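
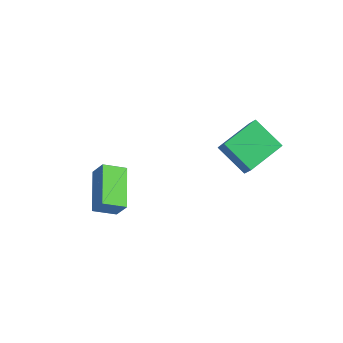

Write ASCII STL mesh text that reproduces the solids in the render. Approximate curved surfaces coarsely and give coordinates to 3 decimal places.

solid 
facet normal -0.537 0.236 -0.810
outer loop
vertex 2.157 3.043 -0.127
vertex 2.245 4.62 0.274
vertex 3.403 3.174 -0.915
endloop
endfacet
facet normal -0.054 -0.968 -0.247
outer loop
vertex 3.935 2.94 -0.114
vertex 2.157 3.043 -0.127
vertex 3.403 3.174 -0.915
endloop
endfacet
facet normal -0.537 0.236 -0.810
outer loop
vertex 3.403 3.174 -0.915
vertex 2.245 4.62 0.274
vertex 3.491 4.751 -0.514
endloop
endfacet
facet normal 0.841 0.089 -0.533
outer loop
vertex 3.491 4.751 -0.514
vertex 3.935 2.94 -0.114
vertex 3.403 3.174 -0.915
endloop
endfacet
facet normal -0.841 -0.089 0.533
outer loop
vertex 2.157 3.043 -0.127
vertex 2.777 4.386 1.075
vertex 2.245 4.62 0.274
endloop
endfacet
facet normal -0.054 -0.968 -0.247
outer loop
vertex 2.689 2.809 0.674
vertex 2.157 3.043 -0.127
vertex 3.935 2.94 -0.114
endloop
endfacet
facet normal -0.841 -0.089 0.533
outer loop
vertex 2.689 2.809 0.674
vertex 2.777 4.386 1.075
vertex 2.157 3.043 -0.127
endloop
endfacet
facet normal 0.054 0.968 0.247
outer loop
vertex 2.245 4.62 0.274
vertex 2.777 4.386 1.075
vertex 3.491 4.751 -0.514
endloop
endfacet
facet normal 0.841 0.089 -0.533
outer loop
vertex 4.023 4.517 0.287
vertex 3.935 2.94 -0.114
vertex 3.491 4.751 -0.514
endloop
endfacet
facet normal 0.054 0.968 0.247
outer loop
vertex 3.491 4.751 -0.514
vertex 2.777 4.386 1.075
vertex 4.023 4.517 0.287
endloop
endfacet
facet normal 0.537 -0.236 0.810
outer loop
vertex 4.023 4.517 0.287
vertex 2.689 2.809 0.674
vertex 3.935 2.94 -0.114
endloop
endfacet
facet normal 0.537 -0.236 0.810
outer loop
vertex 2.777 4.386 1.075
vertex 2.689 2.809 0.674
vertex 4.023 4.517 0.287
endloop
endfacet
facet normal -0.524 -0.750 0.405
outer loop
vertex -0.505 -0.377 -3.131
vertex -1.76 0.842 -2.498
vertex -0.994 -0.466 -3.929
endloop
endfacet
facet normal 0.674 -0.655 -0.340
outer loop
vertex -0.46 0.298 -4.342
vertex -0.505 -0.377 -3.131
vertex -0.994 -0.466 -3.929
endloop
endfacet
facet normal -0.523 -0.750 0.405
outer loop
vertex -0.994 -0.466 -3.929
vertex -1.76 0.842 -2.498
vertex -2.249 0.752 -3.296
endloop
endfacet
facet normal -0.520 -0.095 -0.849
outer loop
vertex -2.249 0.752 -3.296
vertex -0.46 0.298 -4.342
vertex -0.994 -0.466 -3.929
endloop
endfacet
facet normal 0.520 0.095 0.849
outer loop
vertex -0.505 -0.377 -3.131
vertex -1.226 1.606 -2.911
vertex -1.76 0.842 -2.498
endloop
endfacet
facet normal 0.675 -0.655 -0.340
outer loop
vertex 0.029 0.388 -3.544
vertex -0.505 -0.377 -3.131
vertex -0.46 0.298 -4.342
endloop
endfacet
facet normal 0.520 0.095 0.849
outer loop
vertex 0.029 0.388 -3.544
vertex -1.226 1.606 -2.911
vertex -0.505 -0.377 -3.131
endloop
endfacet
facet normal -0.675 0.655 0.340
outer loop
vertex -1.76 0.842 -2.498
vertex -1.226 1.606 -2.911
vertex -2.249 0.752 -3.296
endloop
endfacet
facet normal -0.520 -0.095 -0.849
outer loop
vertex -1.715 1.517 -3.709
vertex -0.46 0.298 -4.342
vertex -2.249 0.752 -3.296
endloop
endfacet
facet normal -0.675 0.655 0.340
outer loop
vertex -2.249 0.752 -3.296
vertex -1.226 1.606 -2.911
vertex -1.715 1.517 -3.709
endloop
endfacet
facet normal 0.524 0.749 -0.405
outer loop
vertex -1.715 1.517 -3.709
vertex 0.029 0.388 -3.544
vertex -0.46 0.298 -4.342
endloop
endfacet
facet normal 0.524 0.750 -0.405
outer loop
vertex -1.226 1.606 -2.911
vertex 0.029 0.388 -3.544
vertex -1.715 1.517 -3.709
endloop
endfacet

endsolid


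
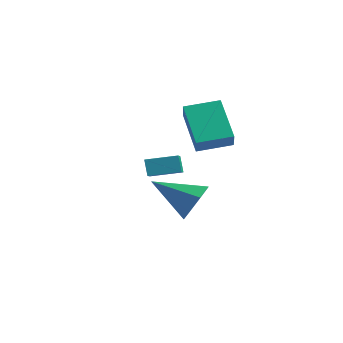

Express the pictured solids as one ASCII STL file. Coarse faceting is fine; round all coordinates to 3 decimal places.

solid 
facet normal -0.546 -0.820 -0.173
outer loop
vertex -1.575 -1.377 1.591
vertex -3.013 -0.735 3.083
vertex -2.103 -0.872 0.865
endloop
endfacet
facet normal 0.663 -0.296 -0.688
outer loop
vertex -1.247 0.415 1.137
vertex -1.575 -1.377 1.591
vertex -2.103 -0.872 0.865
endloop
endfacet
facet normal -0.545 -0.821 -0.173
outer loop
vertex -2.103 -0.872 0.865
vertex -3.013 -0.735 3.083
vertex -3.542 -0.231 2.357
endloop
endfacet
facet normal -0.513 0.490 -0.705
outer loop
vertex -3.542 -0.231 2.357
vertex -1.247 0.415 1.137
vertex -2.103 -0.872 0.865
endloop
endfacet
facet normal 0.513 -0.490 0.705
outer loop
vertex -1.575 -1.377 1.591
vertex -2.157 0.552 3.355
vertex -3.013 -0.735 3.083
endloop
endfacet
facet normal 0.663 -0.296 -0.688
outer loop
vertex -0.718 -0.089 1.863
vertex -1.575 -1.377 1.591
vertex -1.247 0.415 1.137
endloop
endfacet
facet normal 0.513 -0.490 0.705
outer loop
vertex -0.718 -0.089 1.863
vertex -2.157 0.552 3.355
vertex -1.575 -1.377 1.591
endloop
endfacet
facet normal -0.663 0.295 0.688
outer loop
vertex -3.013 -0.735 3.083
vertex -2.157 0.552 3.355
vertex -3.542 -0.231 2.357
endloop
endfacet
facet normal -0.513 0.490 -0.705
outer loop
vertex -2.685 1.057 2.629
vertex -1.247 0.415 1.137
vertex -3.542 -0.231 2.357
endloop
endfacet
facet normal -0.663 0.296 0.688
outer loop
vertex -3.542 -0.231 2.357
vertex -2.157 0.552 3.355
vertex -2.685 1.057 2.629
endloop
endfacet
facet normal 0.545 0.820 0.172
outer loop
vertex -2.685 1.057 2.629
vertex -0.718 -0.089 1.863
vertex -1.247 0.415 1.137
endloop
endfacet
facet normal 0.545 0.820 0.174
outer loop
vertex -2.157 0.552 3.355
vertex -0.718 -0.089 1.863
vertex -2.685 1.057 2.629
endloop
endfacet
facet normal 0.731 0.495 -0.470
outer loop
vertex -2.377 -0.356 -1.959
vertex -3.089 0.121 -2.564
vertex -2.704 0.431 -1.638
endloop
endfacet
facet normal 0.243 -0.278 0.929
outer loop
vertex -2.377 -0.356 -1.959
vertex -2.704 0.431 -1.638
vertex -4.691 -0.961 -1.536
endloop
endfacet
facet normal 0.732 0.494 -0.470
outer loop
vertex -2.704 0.431 -1.638
vertex -3.089 0.121 -2.564
vertex -3.321 0.986 -2.015
endloop
endfacet
facet normal -0.215 0.374 0.902
outer loop
vertex -2.704 0.431 -1.638
vertex -3.321 0.986 -2.015
vertex -4.691 -0.961 -1.536
endloop
endfacet
facet normal 0.732 0.494 -0.469
outer loop
vertex -3.321 0.986 -2.015
vertex -3.089 0.121 -2.564
vertex -3.763 0.889 -2.806
endloop
endfacet
facet normal -0.730 0.596 0.335
outer loop
vertex -3.321 0.986 -2.015
vertex -3.763 0.889 -2.806
vertex -4.691 -0.961 -1.536
endloop
endfacet
facet normal 0.732 0.494 -0.470
outer loop
vertex -3.763 0.889 -2.806
vertex -3.089 0.121 -2.564
vertex -3.698 0.214 -3.415
endloop
endfacet
facet normal -0.913 0.222 -0.343
outer loop
vertex -3.763 0.889 -2.806
vertex -3.698 0.214 -3.415
vertex -4.691 -0.961 -1.536
endloop
endfacet
facet normal 0.731 0.495 -0.469
outer loop
vertex -3.698 0.214 -3.415
vertex -3.089 0.121 -2.564
vertex -3.174 -0.53 -3.383
endloop
endfacet
facet normal -0.626 -0.468 -0.624
outer loop
vertex -3.698 0.214 -3.415
vertex -3.174 -0.53 -3.383
vertex -4.691 -0.961 -1.536
endloop
endfacet
facet normal 0.732 0.495 -0.469
outer loop
vertex -3.174 -0.53 -3.383
vertex -3.089 0.121 -2.564
vertex -2.586 -0.785 -2.735
endloop
endfacet
facet normal -0.088 -0.952 -0.294
outer loop
vertex -3.174 -0.53 -3.383
vertex -2.586 -0.785 -2.735
vertex -4.691 -0.961 -1.536
endloop
endfacet
facet normal 0.731 0.495 -0.470
outer loop
vertex -2.586 -0.785 -2.735
vertex -3.089 0.121 -2.564
vertex -2.377 -0.356 -1.959
endloop
endfacet
facet normal 0.300 -0.867 0.399
outer loop
vertex -2.586 -0.785 -2.735
vertex -2.377 -0.356 -1.959
vertex -4.691 -0.961 -1.536
endloop
endfacet
facet normal -0.683 -0.710 -0.172
outer loop
vertex -2.019 -3.736 1.162
vertex -2.638 -3.049 0.782
vertex -1.697 -3.863 0.407
endloop
endfacet
facet normal 0.619 -0.687 0.380
outer loop
vertex -0.782 -2.911 0.638
vertex -2.019 -3.736 1.162
vertex -1.697 -3.863 0.407
endloop
endfacet
facet normal -0.683 -0.710 -0.173
outer loop
vertex -1.697 -3.863 0.407
vertex -2.638 -3.049 0.782
vertex -2.316 -3.175 0.028
endloop
endfacet
facet normal 0.388 -0.152 -0.909
outer loop
vertex -2.316 -3.175 0.028
vertex -0.782 -2.911 0.638
vertex -1.697 -3.863 0.407
endloop
endfacet
facet normal -0.388 0.153 0.909
outer loop
vertex -2.019 -3.736 1.162
vertex -1.723 -2.097 1.013
vertex -2.638 -3.049 0.782
endloop
endfacet
facet normal 0.619 -0.688 0.379
outer loop
vertex -1.104 -2.785 1.392
vertex -2.019 -3.736 1.162
vertex -0.782 -2.911 0.638
endloop
endfacet
facet normal -0.387 0.153 0.909
outer loop
vertex -1.104 -2.785 1.392
vertex -1.723 -2.097 1.013
vertex -2.019 -3.736 1.162
endloop
endfacet
facet normal -0.619 0.687 -0.379
outer loop
vertex -2.638 -3.049 0.782
vertex -1.723 -2.097 1.013
vertex -2.316 -3.175 0.028
endloop
endfacet
facet normal 0.388 -0.153 -0.909
outer loop
vertex -1.401 -2.224 0.258
vertex -0.782 -2.911 0.638
vertex -2.316 -3.175 0.028
endloop
endfacet
facet normal -0.619 0.687 -0.380
outer loop
vertex -2.316 -3.175 0.028
vertex -1.723 -2.097 1.013
vertex -1.401 -2.224 0.258
endloop
endfacet
facet normal 0.682 0.710 0.173
outer loop
vertex -1.401 -2.224 0.258
vertex -1.104 -2.785 1.392
vertex -0.782 -2.911 0.638
endloop
endfacet
facet normal 0.683 0.710 0.172
outer loop
vertex -1.723 -2.097 1.013
vertex -1.104 -2.785 1.392
vertex -1.401 -2.224 0.258
endloop
endfacet

endsolid


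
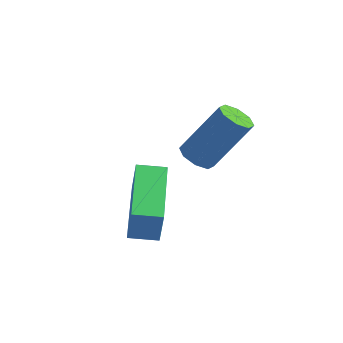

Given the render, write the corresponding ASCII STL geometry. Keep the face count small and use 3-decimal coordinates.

solid 
facet normal -0.781 -0.614 0.113
outer loop
vertex 0.055 -2.442 1.246
vertex -1.169 -0.8 1.712
vertex -0.192 -2.324 0.181
endloop
endfacet
facet normal 0.583 -0.782 -0.222
outer loop
vertex 0.449 -1.82 0.088
vertex 0.055 -2.442 1.246
vertex -0.192 -2.324 0.181
endloop
endfacet
facet normal -0.782 -0.614 0.112
outer loop
vertex -0.192 -2.324 0.181
vertex -1.169 -0.8 1.712
vertex -1.415 -0.681 0.646
endloop
endfacet
facet normal -0.225 0.107 -0.969
outer loop
vertex -1.415 -0.681 0.646
vertex 0.449 -1.82 0.088
vertex -0.192 -2.324 0.181
endloop
endfacet
facet normal 0.225 -0.107 0.968
outer loop
vertex 0.055 -2.442 1.246
vertex -0.528 -0.296 1.619
vertex -1.169 -0.8 1.712
endloop
endfacet
facet normal 0.583 -0.782 -0.222
outer loop
vertex 0.695 -1.939 1.154
vertex 0.055 -2.442 1.246
vertex 0.449 -1.82 0.088
endloop
endfacet
facet normal 0.224 -0.108 0.969
outer loop
vertex 0.695 -1.939 1.154
vertex -0.528 -0.296 1.619
vertex 0.055 -2.442 1.246
endloop
endfacet
facet normal -0.583 0.782 0.222
outer loop
vertex -1.169 -0.8 1.712
vertex -0.528 -0.296 1.619
vertex -1.415 -0.681 0.646
endloop
endfacet
facet normal -0.224 0.108 -0.969
outer loop
vertex -0.775 -0.178 0.554
vertex 0.449 -1.82 0.088
vertex -1.415 -0.681 0.646
endloop
endfacet
facet normal -0.583 0.782 0.222
outer loop
vertex -1.415 -0.681 0.646
vertex -0.528 -0.296 1.619
vertex -0.775 -0.178 0.554
endloop
endfacet
facet normal 0.781 0.614 -0.112
outer loop
vertex -0.775 -0.178 0.554
vertex 0.695 -1.939 1.154
vertex 0.449 -1.82 0.088
endloop
endfacet
facet normal 0.781 0.614 -0.113
outer loop
vertex -0.528 -0.296 1.619
vertex 0.695 -1.939 1.154
vertex -0.775 -0.178 0.554
endloop
endfacet
facet normal -0.407 -0.394 -0.824
outer loop
vertex 0.167 0.504 1.424
vertex -0.332 0.66 1.596
vertex 0.063 0.89 1.291
endloop
endfacet
facet normal 0.880 0.075 -0.470
outer loop
vertex 0.167 0.504 1.424
vertex 0.063 0.89 1.291
vertex 0.911 1.225 2.932
endloop
endfacet
facet normal 0.880 0.073 -0.470
outer loop
vertex 0.911 1.225 2.932
vertex 0.063 0.89 1.291
vertex 0.808 1.611 2.799
endloop
endfacet
facet normal 0.406 0.393 0.825
outer loop
vertex 0.911 1.225 2.932
vertex 0.808 1.611 2.799
vertex 0.412 1.38 3.104
endloop
endfacet
facet normal -0.406 -0.395 -0.824
outer loop
vertex 0.063 0.89 1.291
vertex -0.332 0.66 1.596
vertex -0.272 1.141 1.336
endloop
endfacet
facet normal 0.449 0.699 -0.556
outer loop
vertex 0.063 0.89 1.291
vertex -0.272 1.141 1.336
vertex 0.808 1.611 2.799
endloop
endfacet
facet normal 0.447 0.701 -0.555
outer loop
vertex 0.808 1.611 2.799
vertex -0.272 1.141 1.336
vertex 0.473 1.861 2.845
endloop
endfacet
facet normal 0.406 0.393 0.825
outer loop
vertex 0.808 1.611 2.799
vertex 0.473 1.861 2.845
vertex 0.412 1.38 3.104
endloop
endfacet
facet normal -0.408 -0.394 -0.824
outer loop
vertex -0.272 1.141 1.336
vertex -0.332 0.66 1.596
vertex -0.642 1.11 1.534
endloop
endfacet
facet normal -0.246 0.916 -0.316
outer loop
vertex -0.272 1.141 1.336
vertex -0.642 1.11 1.534
vertex 0.473 1.861 2.845
endloop
endfacet
facet normal -0.245 0.916 -0.317
outer loop
vertex 0.473 1.861 2.845
vertex -0.642 1.11 1.534
vertex 0.102 1.83 3.042
endloop
endfacet
facet normal 0.405 0.393 0.825
outer loop
vertex 0.473 1.861 2.845
vertex 0.102 1.83 3.042
vertex 0.412 1.38 3.104
endloop
endfacet
facet normal -0.406 -0.394 -0.825
outer loop
vertex -0.642 1.11 1.534
vertex -0.332 0.66 1.596
vertex -0.831 0.815 1.768
endloop
endfacet
facet normal -0.796 0.596 0.108
outer loop
vertex -0.642 1.11 1.534
vertex -0.831 0.815 1.768
vertex 0.102 1.83 3.042
endloop
endfacet
facet normal -0.795 0.597 0.107
outer loop
vertex 0.102 1.83 3.042
vertex -0.831 0.815 1.768
vertex -0.087 1.536 3.276
endloop
endfacet
facet normal 0.407 0.394 0.824
outer loop
vertex 0.102 1.83 3.042
vertex -0.087 1.536 3.276
vertex 0.412 1.38 3.104
endloop
endfacet
facet normal -0.406 -0.393 -0.825
outer loop
vertex -0.831 0.815 1.768
vertex -0.332 0.66 1.596
vertex -0.728 0.429 1.901
endloop
endfacet
facet normal -0.880 -0.073 0.469
outer loop
vertex -0.831 0.815 1.768
vertex -0.728 0.429 1.901
vertex -0.087 1.536 3.276
endloop
endfacet
facet normal -0.879 -0.075 0.470
outer loop
vertex -0.087 1.536 3.276
vertex -0.728 0.429 1.901
vertex 0.017 1.15 3.409
endloop
endfacet
facet normal 0.407 0.394 0.824
outer loop
vertex -0.087 1.536 3.276
vertex 0.017 1.15 3.409
vertex 0.412 1.38 3.104
endloop
endfacet
facet normal -0.406 -0.393 -0.825
outer loop
vertex -0.728 0.429 1.901
vertex -0.332 0.66 1.596
vertex -0.393 0.179 1.855
endloop
endfacet
facet normal -0.447 -0.701 0.556
outer loop
vertex -0.728 0.429 1.901
vertex -0.393 0.179 1.855
vertex 0.017 1.15 3.409
endloop
endfacet
facet normal -0.449 -0.699 0.556
outer loop
vertex 0.017 1.15 3.409
vertex -0.393 0.179 1.855
vertex 0.352 0.899 3.364
endloop
endfacet
facet normal 0.406 0.395 0.824
outer loop
vertex 0.017 1.15 3.409
vertex 0.352 0.899 3.364
vertex 0.412 1.38 3.104
endloop
endfacet
facet normal -0.405 -0.393 -0.825
outer loop
vertex -0.393 0.179 1.855
vertex -0.332 0.66 1.596
vertex -0.022 0.21 1.658
endloop
endfacet
facet normal 0.245 -0.916 0.317
outer loop
vertex -0.393 0.179 1.855
vertex -0.022 0.21 1.658
vertex 0.352 0.899 3.364
endloop
endfacet
facet normal 0.246 -0.916 0.316
outer loop
vertex 0.352 0.899 3.364
vertex -0.022 0.21 1.658
vertex 0.722 0.93 3.166
endloop
endfacet
facet normal 0.408 0.394 0.824
outer loop
vertex 0.352 0.899 3.364
vertex 0.722 0.93 3.166
vertex 0.412 1.38 3.104
endloop
endfacet
facet normal -0.407 -0.394 -0.824
outer loop
vertex -0.022 0.21 1.658
vertex -0.332 0.66 1.596
vertex 0.167 0.504 1.424
endloop
endfacet
facet normal 0.795 -0.597 -0.107
outer loop
vertex -0.022 0.21 1.658
vertex 0.167 0.504 1.424
vertex 0.722 0.93 3.166
endloop
endfacet
facet normal 0.796 -0.596 -0.108
outer loop
vertex 0.722 0.93 3.166
vertex 0.167 0.504 1.424
vertex 0.911 1.225 2.932
endloop
endfacet
facet normal 0.406 0.394 0.825
outer loop
vertex 0.722 0.93 3.166
vertex 0.911 1.225 2.932
vertex 0.412 1.38 3.104
endloop
endfacet

endsolid


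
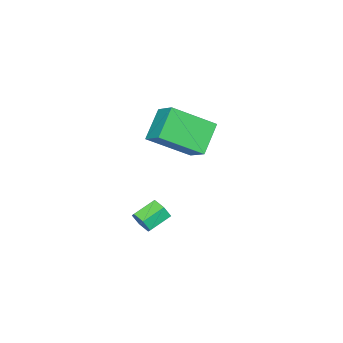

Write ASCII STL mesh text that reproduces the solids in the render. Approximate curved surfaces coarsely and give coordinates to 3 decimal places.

solid 
facet normal 0.857 -0.319 -0.405
outer loop
vertex 4.429 3.471 -1.094
vertex 4.114 3.14 -1.499
vertex 4.267 3.716 -1.629
endloop
endfacet
facet normal 0.442 0.859 0.260
outer loop
vertex 4.429 3.471 -1.094
vertex 4.267 3.716 -1.629
vertex 3.46 3.831 -0.637
endloop
endfacet
facet normal 0.442 0.858 0.260
outer loop
vertex 3.46 3.831 -0.637
vertex 4.267 3.716 -1.629
vertex 3.299 4.076 -1.171
endloop
endfacet
facet normal -0.857 0.319 0.405
outer loop
vertex 3.46 3.831 -0.637
vertex 3.299 4.076 -1.171
vertex 3.146 3.5 -1.041
endloop
endfacet
facet normal 0.857 -0.319 -0.404
outer loop
vertex 4.267 3.716 -1.629
vertex 4.114 3.14 -1.499
vertex 3.953 3.385 -2.034
endloop
endfacet
facet normal -0.008 0.777 -0.629
outer loop
vertex 4.267 3.716 -1.629
vertex 3.953 3.385 -2.034
vertex 3.299 4.076 -1.171
endloop
endfacet
facet normal -0.008 0.777 -0.629
outer loop
vertex 3.299 4.076 -1.171
vertex 3.953 3.385 -2.034
vertex 2.984 3.745 -1.576
endloop
endfacet
facet normal -0.857 0.319 0.405
outer loop
vertex 3.299 4.076 -1.171
vertex 2.984 3.745 -1.576
vertex 3.146 3.5 -1.041
endloop
endfacet
facet normal 0.857 -0.320 -0.404
outer loop
vertex 3.953 3.385 -2.034
vertex 4.114 3.14 -1.499
vertex 3.8 2.809 -1.903
endloop
endfacet
facet normal -0.451 -0.082 -0.889
outer loop
vertex 3.953 3.385 -2.034
vertex 3.8 2.809 -1.903
vertex 2.984 3.745 -1.576
endloop
endfacet
facet normal -0.450 -0.081 -0.889
outer loop
vertex 2.984 3.745 -1.576
vertex 3.8 2.809 -1.903
vertex 2.831 3.169 -1.446
endloop
endfacet
facet normal -0.857 0.319 0.405
outer loop
vertex 2.984 3.745 -1.576
vertex 2.831 3.169 -1.446
vertex 3.146 3.5 -1.041
endloop
endfacet
facet normal 0.857 -0.319 -0.405
outer loop
vertex 3.8 2.809 -1.903
vertex 4.114 3.14 -1.499
vertex 3.961 2.564 -1.369
endloop
endfacet
facet normal -0.442 -0.858 -0.261
outer loop
vertex 3.8 2.809 -1.903
vertex 3.961 2.564 -1.369
vertex 2.831 3.169 -1.446
endloop
endfacet
facet normal -0.442 -0.859 -0.259
outer loop
vertex 2.831 3.169 -1.446
vertex 3.961 2.564 -1.369
vertex 2.993 2.924 -0.911
endloop
endfacet
facet normal -0.857 0.319 0.405
outer loop
vertex 2.831 3.169 -1.446
vertex 2.993 2.924 -0.911
vertex 3.146 3.5 -1.041
endloop
endfacet
facet normal 0.857 -0.319 -0.405
outer loop
vertex 3.961 2.564 -1.369
vertex 4.114 3.14 -1.499
vertex 4.276 2.895 -0.964
endloop
endfacet
facet normal 0.008 -0.777 0.629
outer loop
vertex 3.961 2.564 -1.369
vertex 4.276 2.895 -0.964
vertex 2.993 2.924 -0.911
endloop
endfacet
facet normal 0.008 -0.777 0.629
outer loop
vertex 2.993 2.924 -0.911
vertex 4.276 2.895 -0.964
vertex 3.307 3.255 -0.506
endloop
endfacet
facet normal -0.857 0.319 0.404
outer loop
vertex 2.993 2.924 -0.911
vertex 3.307 3.255 -0.506
vertex 3.146 3.5 -1.041
endloop
endfacet
facet normal 0.857 -0.319 -0.405
outer loop
vertex 4.276 2.895 -0.964
vertex 4.114 3.14 -1.499
vertex 4.429 3.471 -1.094
endloop
endfacet
facet normal 0.450 0.081 0.889
outer loop
vertex 4.276 2.895 -0.964
vertex 4.429 3.471 -1.094
vertex 3.307 3.255 -0.506
endloop
endfacet
facet normal 0.450 0.083 0.889
outer loop
vertex 3.307 3.255 -0.506
vertex 4.429 3.471 -1.094
vertex 3.46 3.831 -0.637
endloop
endfacet
facet normal -0.857 0.320 0.404
outer loop
vertex 3.307 3.255 -0.506
vertex 3.46 3.831 -0.637
vertex 3.146 3.5 -1.041
endloop
endfacet
facet normal -0.743 -0.130 0.656
outer loop
vertex 2.547 3.586 4.838
vertex 1.289 4.957 3.684
vertex 2.112 2.61 4.152
endloop
endfacet
facet normal 0.575 -0.626 0.527
outer loop
vertex 3.331 2.823 3.076
vertex 2.547 3.586 4.838
vertex 2.112 2.61 4.152
endloop
endfacet
facet normal -0.743 -0.130 0.656
outer loop
vertex 2.112 2.61 4.152
vertex 1.289 4.957 3.684
vertex 0.854 3.981 2.998
endloop
endfacet
facet normal -0.342 -0.769 -0.540
outer loop
vertex 0.854 3.981 2.998
vertex 3.331 2.823 3.076
vertex 2.112 2.61 4.152
endloop
endfacet
facet normal 0.342 0.769 0.540
outer loop
vertex 2.547 3.586 4.838
vertex 2.508 5.17 2.608
vertex 1.289 4.957 3.684
endloop
endfacet
facet normal 0.575 -0.626 0.527
outer loop
vertex 3.766 3.799 3.762
vertex 2.547 3.586 4.838
vertex 3.331 2.823 3.076
endloop
endfacet
facet normal 0.342 0.769 0.540
outer loop
vertex 3.766 3.799 3.762
vertex 2.508 5.17 2.608
vertex 2.547 3.586 4.838
endloop
endfacet
facet normal -0.575 0.626 -0.527
outer loop
vertex 1.289 4.957 3.684
vertex 2.508 5.17 2.608
vertex 0.854 3.981 2.998
endloop
endfacet
facet normal -0.342 -0.769 -0.540
outer loop
vertex 2.073 4.194 1.922
vertex 3.331 2.823 3.076
vertex 0.854 3.981 2.998
endloop
endfacet
facet normal -0.575 0.626 -0.527
outer loop
vertex 0.854 3.981 2.998
vertex 2.508 5.17 2.608
vertex 2.073 4.194 1.922
endloop
endfacet
facet normal 0.743 0.130 -0.656
outer loop
vertex 2.073 4.194 1.922
vertex 3.766 3.799 3.762
vertex 3.331 2.823 3.076
endloop
endfacet
facet normal 0.743 0.130 -0.656
outer loop
vertex 2.508 5.17 2.608
vertex 3.766 3.799 3.762
vertex 2.073 4.194 1.922
endloop
endfacet

endsolid


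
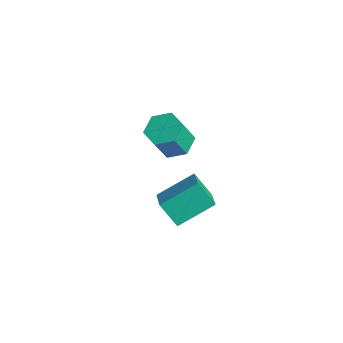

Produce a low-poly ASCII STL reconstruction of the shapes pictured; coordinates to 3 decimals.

solid 
facet normal -0.072 0.427 -0.901
outer loop
vertex -1.542 -0.687 -1.846
vertex -1.974 -1.33 -2.116
vertex -2.36 -0.688 -1.781
endloop
endfacet
facet normal 0.033 0.904 0.425
outer loop
vertex -1.542 -0.687 -1.846
vertex -2.36 -0.688 -1.781
vertex -1.434 -1.327 -0.494
endloop
endfacet
facet normal 0.032 0.904 0.426
outer loop
vertex -1.434 -1.327 -0.494
vertex -2.36 -0.688 -1.781
vertex -2.251 -1.329 -0.429
endloop
endfacet
facet normal 0.073 -0.427 0.901
outer loop
vertex -1.434 -1.327 -0.494
vertex -2.251 -1.329 -0.429
vertex -1.866 -1.97 -0.764
endloop
endfacet
facet normal -0.072 0.427 -0.901
outer loop
vertex -2.36 -0.688 -1.781
vertex -1.974 -1.33 -2.116
vertex -2.792 -1.331 -2.051
endloop
endfacet
facet normal -0.847 0.451 0.282
outer loop
vertex -2.36 -0.688 -1.781
vertex -2.792 -1.331 -2.051
vertex -2.251 -1.329 -0.429
endloop
endfacet
facet normal -0.847 0.451 0.282
outer loop
vertex -2.251 -1.329 -0.429
vertex -2.792 -1.331 -2.051
vertex -2.683 -1.971 -0.699
endloop
endfacet
facet normal 0.072 -0.428 0.901
outer loop
vertex -2.251 -1.329 -0.429
vertex -2.683 -1.971 -0.699
vertex -1.866 -1.97 -0.764
endloop
endfacet
facet normal -0.072 0.427 -0.901
outer loop
vertex -2.792 -1.331 -2.051
vertex -1.974 -1.33 -2.116
vertex -2.406 -1.973 -2.386
endloop
endfacet
facet normal -0.879 -0.454 -0.144
outer loop
vertex -2.792 -1.331 -2.051
vertex -2.406 -1.973 -2.386
vertex -2.683 -1.971 -0.699
endloop
endfacet
facet normal -0.880 -0.453 -0.144
outer loop
vertex -2.683 -1.971 -0.699
vertex -2.406 -1.973 -2.386
vertex -2.298 -2.613 -1.034
endloop
endfacet
facet normal 0.072 -0.427 0.901
outer loop
vertex -2.683 -1.971 -0.699
vertex -2.298 -2.613 -1.034
vertex -1.866 -1.97 -0.764
endloop
endfacet
facet normal -0.073 0.427 -0.901
outer loop
vertex -2.406 -1.973 -2.386
vertex -1.974 -1.33 -2.116
vertex -1.589 -1.971 -2.451
endloop
endfacet
facet normal -0.032 -0.904 -0.426
outer loop
vertex -2.406 -1.973 -2.386
vertex -1.589 -1.971 -2.451
vertex -2.298 -2.613 -1.034
endloop
endfacet
facet normal -0.033 -0.904 -0.426
outer loop
vertex -2.298 -2.613 -1.034
vertex -1.589 -1.971 -2.451
vertex -1.48 -2.612 -1.099
endloop
endfacet
facet normal 0.072 -0.427 0.901
outer loop
vertex -2.298 -2.613 -1.034
vertex -1.48 -2.612 -1.099
vertex -1.866 -1.97 -0.764
endloop
endfacet
facet normal -0.072 0.428 -0.901
outer loop
vertex -1.589 -1.971 -2.451
vertex -1.974 -1.33 -2.116
vertex -1.157 -1.329 -2.181
endloop
endfacet
facet normal 0.847 -0.451 -0.282
outer loop
vertex -1.589 -1.971 -2.451
vertex -1.157 -1.329 -2.181
vertex -1.48 -2.612 -1.099
endloop
endfacet
facet normal 0.847 -0.451 -0.282
outer loop
vertex -1.48 -2.612 -1.099
vertex -1.157 -1.329 -2.181
vertex -1.048 -1.969 -0.829
endloop
endfacet
facet normal 0.072 -0.427 0.901
outer loop
vertex -1.48 -2.612 -1.099
vertex -1.048 -1.969 -0.829
vertex -1.866 -1.97 -0.764
endloop
endfacet
facet normal -0.072 0.427 -0.901
outer loop
vertex -1.157 -1.329 -2.181
vertex -1.974 -1.33 -2.116
vertex -1.542 -0.687 -1.846
endloop
endfacet
facet normal 0.880 0.453 0.143
outer loop
vertex -1.157 -1.329 -2.181
vertex -1.542 -0.687 -1.846
vertex -1.048 -1.969 -0.829
endloop
endfacet
facet normal 0.880 0.453 0.144
outer loop
vertex -1.048 -1.969 -0.829
vertex -1.542 -0.687 -1.846
vertex -1.434 -1.327 -0.494
endloop
endfacet
facet normal 0.072 -0.427 0.901
outer loop
vertex -1.048 -1.969 -0.829
vertex -1.434 -1.327 -0.494
vertex -1.866 -1.97 -0.764
endloop
endfacet
facet normal -0.803 0.394 -0.447
outer loop
vertex 1.974 -3.077 0.507
vertex 2.645 -2.742 -0.404
vertex 1.68 -4.528 -0.243
endloop
endfacet
facet normal -0.569 -0.284 0.772
outer loop
vertex 2.555 -4.958 0.244
vertex 1.974 -3.077 0.507
vertex 1.68 -4.528 -0.243
endloop
endfacet
facet normal -0.804 0.394 -0.446
outer loop
vertex 1.68 -4.528 -0.243
vertex 2.645 -2.742 -0.404
vertex 2.35 -4.193 -1.154
endloop
endfacet
facet normal -0.178 -0.874 -0.452
outer loop
vertex 2.35 -4.193 -1.154
vertex 2.555 -4.958 0.244
vertex 1.68 -4.528 -0.243
endloop
endfacet
facet normal 0.178 0.874 0.452
outer loop
vertex 1.974 -3.077 0.507
vertex 3.52 -3.172 0.083
vertex 2.645 -2.742 -0.404
endloop
endfacet
facet normal -0.569 -0.284 0.772
outer loop
vertex 2.85 -3.507 0.994
vertex 1.974 -3.077 0.507
vertex 2.555 -4.958 0.244
endloop
endfacet
facet normal 0.178 0.874 0.452
outer loop
vertex 2.85 -3.507 0.994
vertex 3.52 -3.172 0.083
vertex 1.974 -3.077 0.507
endloop
endfacet
facet normal 0.569 0.283 -0.772
outer loop
vertex 2.645 -2.742 -0.404
vertex 3.52 -3.172 0.083
vertex 2.35 -4.193 -1.154
endloop
endfacet
facet normal -0.178 -0.874 -0.452
outer loop
vertex 3.226 -4.623 -0.667
vertex 2.555 -4.958 0.244
vertex 2.35 -4.193 -1.154
endloop
endfacet
facet normal 0.569 0.284 -0.772
outer loop
vertex 2.35 -4.193 -1.154
vertex 3.52 -3.172 0.083
vertex 3.226 -4.623 -0.667
endloop
endfacet
facet normal 0.803 -0.394 0.447
outer loop
vertex 3.226 -4.623 -0.667
vertex 2.85 -3.507 0.994
vertex 2.555 -4.958 0.244
endloop
endfacet
facet normal 0.804 -0.394 0.446
outer loop
vertex 3.52 -3.172 0.083
vertex 2.85 -3.507 0.994
vertex 3.226 -4.623 -0.667
endloop
endfacet

endsolid


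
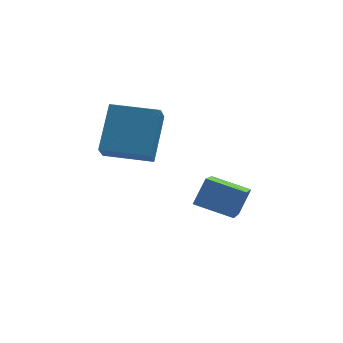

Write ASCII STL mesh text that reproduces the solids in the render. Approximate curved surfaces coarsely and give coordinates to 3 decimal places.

solid 
facet normal -0.913 0.404 0.050
outer loop
vertex -4.053 -1.109 0.917
vertex -3.478 0.04 2.15
vertex -3.803 -0.454 0.19
endloop
endfacet
facet normal -0.323 -0.645 -0.692
outer loop
vertex -2.342 -1.1 0.11
vertex -4.053 -1.109 0.917
vertex -3.803 -0.454 0.19
endloop
endfacet
facet normal -0.914 0.403 0.050
outer loop
vertex -3.803 -0.454 0.19
vertex -3.478 0.04 2.15
vertex -3.229 0.695 1.423
endloop
endfacet
facet normal 0.247 0.649 -0.720
outer loop
vertex -3.229 0.695 1.423
vertex -2.342 -1.1 0.11
vertex -3.803 -0.454 0.19
endloop
endfacet
facet normal -0.247 -0.649 0.720
outer loop
vertex -4.053 -1.109 0.917
vertex -2.017 -0.606 2.07
vertex -3.478 0.04 2.15
endloop
endfacet
facet normal -0.323 -0.645 -0.692
outer loop
vertex -2.591 -1.755 0.837
vertex -4.053 -1.109 0.917
vertex -2.342 -1.1 0.11
endloop
endfacet
facet normal -0.247 -0.649 0.720
outer loop
vertex -2.591 -1.755 0.837
vertex -2.017 -0.606 2.07
vertex -4.053 -1.109 0.917
endloop
endfacet
facet normal 0.323 0.645 0.692
outer loop
vertex -3.478 0.04 2.15
vertex -2.017 -0.606 2.07
vertex -3.229 0.695 1.423
endloop
endfacet
facet normal 0.247 0.649 -0.720
outer loop
vertex -1.767 0.049 1.343
vertex -2.342 -1.1 0.11
vertex -3.229 0.695 1.423
endloop
endfacet
facet normal 0.323 0.645 0.692
outer loop
vertex -3.229 0.695 1.423
vertex -2.017 -0.606 2.07
vertex -1.767 0.049 1.343
endloop
endfacet
facet normal 0.914 -0.403 -0.050
outer loop
vertex -1.767 0.049 1.343
vertex -2.591 -1.755 0.837
vertex -2.342 -1.1 0.11
endloop
endfacet
facet normal 0.914 -0.403 -0.049
outer loop
vertex -2.017 -0.606 2.07
vertex -2.591 -1.755 0.837
vertex -1.767 0.049 1.343
endloop
endfacet
facet normal -0.476 -0.361 -0.802
outer loop
vertex -0.69 -4.342 -0.452
vertex -1.762 -3.719 -0.097
vertex -0.068 -2.619 -1.597
endloop
endfacet
facet normal 0.832 -0.483 -0.275
outer loop
vertex 0.402 -2.261 -0.803
vertex -0.69 -4.342 -0.452
vertex -0.068 -2.619 -1.597
endloop
endfacet
facet normal -0.475 -0.362 -0.802
outer loop
vertex -0.068 -2.619 -1.597
vertex -1.762 -3.719 -0.097
vertex -1.141 -1.996 -1.242
endloop
endfacet
facet normal 0.288 0.798 -0.530
outer loop
vertex -1.141 -1.996 -1.242
vertex 0.402 -2.261 -0.803
vertex -0.068 -2.619 -1.597
endloop
endfacet
facet normal -0.288 -0.798 0.530
outer loop
vertex -0.69 -4.342 -0.452
vertex -1.292 -3.361 0.697
vertex -1.762 -3.719 -0.097
endloop
endfacet
facet normal 0.831 -0.483 -0.275
outer loop
vertex -0.219 -3.984 0.342
vertex -0.69 -4.342 -0.452
vertex 0.402 -2.261 -0.803
endloop
endfacet
facet normal -0.288 -0.798 0.530
outer loop
vertex -0.219 -3.984 0.342
vertex -1.292 -3.361 0.697
vertex -0.69 -4.342 -0.452
endloop
endfacet
facet normal -0.832 0.482 0.275
outer loop
vertex -1.762 -3.719 -0.097
vertex -1.292 -3.361 0.697
vertex -1.141 -1.996 -1.242
endloop
endfacet
facet normal 0.288 0.797 -0.530
outer loop
vertex -0.67 -1.638 -0.448
vertex 0.402 -2.261 -0.803
vertex -1.141 -1.996 -1.242
endloop
endfacet
facet normal -0.831 0.483 0.275
outer loop
vertex -1.141 -1.996 -1.242
vertex -1.292 -3.361 0.697
vertex -0.67 -1.638 -0.448
endloop
endfacet
facet normal 0.476 0.361 0.802
outer loop
vertex -0.67 -1.638 -0.448
vertex -0.219 -3.984 0.342
vertex 0.402 -2.261 -0.803
endloop
endfacet
facet normal 0.475 0.361 0.802
outer loop
vertex -1.292 -3.361 0.697
vertex -0.219 -3.984 0.342
vertex -0.67 -1.638 -0.448
endloop
endfacet

endsolid


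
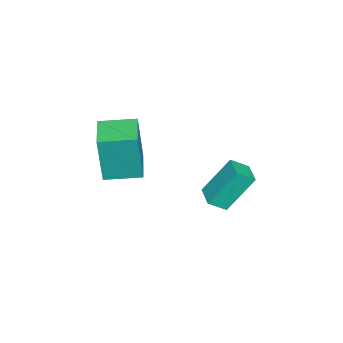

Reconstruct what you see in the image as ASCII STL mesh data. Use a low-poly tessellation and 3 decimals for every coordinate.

solid 
facet normal -0.827 -0.562 -0.003
outer loop
vertex -3.171 0.266 -0.194
vertex -3.553 0.83 -0.668
vertex -2.596 -0.573 -1.655
endloop
endfacet
facet normal 0.460 -0.680 0.571
outer loop
vertex -1.827 -0.05 -1.652
vertex -3.171 0.266 -0.194
vertex -2.596 -0.573 -1.655
endloop
endfacet
facet normal -0.827 -0.562 -0.003
outer loop
vertex -2.596 -0.573 -1.655
vertex -3.553 0.83 -0.668
vertex -2.978 -0.009 -2.129
endloop
endfacet
facet normal 0.323 -0.471 -0.821
outer loop
vertex -2.978 -0.009 -2.129
vertex -1.827 -0.05 -1.652
vertex -2.596 -0.573 -1.655
endloop
endfacet
facet normal -0.323 0.471 0.821
outer loop
vertex -3.171 0.266 -0.194
vertex -2.784 1.353 -0.665
vertex -3.553 0.83 -0.668
endloop
endfacet
facet normal 0.460 -0.680 0.571
outer loop
vertex -2.402 0.789 -0.191
vertex -3.171 0.266 -0.194
vertex -1.827 -0.05 -1.652
endloop
endfacet
facet normal -0.323 0.471 0.821
outer loop
vertex -2.402 0.789 -0.191
vertex -2.784 1.353 -0.665
vertex -3.171 0.266 -0.194
endloop
endfacet
facet normal -0.460 0.680 -0.571
outer loop
vertex -3.553 0.83 -0.668
vertex -2.784 1.353 -0.665
vertex -2.978 -0.009 -2.129
endloop
endfacet
facet normal 0.323 -0.471 -0.821
outer loop
vertex -2.209 0.514 -2.126
vertex -1.827 -0.05 -1.652
vertex -2.978 -0.009 -2.129
endloop
endfacet
facet normal -0.460 0.680 -0.571
outer loop
vertex -2.978 -0.009 -2.129
vertex -2.784 1.353 -0.665
vertex -2.209 0.514 -2.126
endloop
endfacet
facet normal 0.827 0.562 0.003
outer loop
vertex -2.209 0.514 -2.126
vertex -2.402 0.789 -0.191
vertex -1.827 -0.05 -1.652
endloop
endfacet
facet normal 0.827 0.562 0.003
outer loop
vertex -2.784 1.353 -0.665
vertex -2.402 0.789 -0.191
vertex -2.209 0.514 -2.126
endloop
endfacet
facet normal -0.918 -0.392 0.063
outer loop
vertex 0.473 -3.119 3.459
vertex -0.045 -1.889 3.571
vertex 0.29 -3.013 1.45
endloop
endfacet
facet normal 0.387 -0.918 -0.084
outer loop
vertex 1.465 -2.511 1.369
vertex 0.473 -3.119 3.459
vertex 0.29 -3.013 1.45
endloop
endfacet
facet normal -0.918 -0.392 0.063
outer loop
vertex 0.29 -3.013 1.45
vertex -0.045 -1.889 3.571
vertex -0.228 -1.783 1.562
endloop
endfacet
facet normal -0.091 0.052 -0.994
outer loop
vertex -0.228 -1.783 1.562
vertex 1.465 -2.511 1.369
vertex 0.29 -3.013 1.45
endloop
endfacet
facet normal 0.091 -0.052 0.994
outer loop
vertex 0.473 -3.119 3.459
vertex 1.13 -1.387 3.49
vertex -0.045 -1.889 3.571
endloop
endfacet
facet normal 0.387 -0.918 -0.084
outer loop
vertex 1.648 -2.617 3.378
vertex 0.473 -3.119 3.459
vertex 1.465 -2.511 1.369
endloop
endfacet
facet normal 0.091 -0.052 0.994
outer loop
vertex 1.648 -2.617 3.378
vertex 1.13 -1.387 3.49
vertex 0.473 -3.119 3.459
endloop
endfacet
facet normal -0.387 0.918 0.084
outer loop
vertex -0.045 -1.889 3.571
vertex 1.13 -1.387 3.49
vertex -0.228 -1.783 1.562
endloop
endfacet
facet normal -0.091 0.052 -0.994
outer loop
vertex 0.947 -1.281 1.481
vertex 1.465 -2.511 1.369
vertex -0.228 -1.783 1.562
endloop
endfacet
facet normal -0.387 0.918 0.084
outer loop
vertex -0.228 -1.783 1.562
vertex 1.13 -1.387 3.49
vertex 0.947 -1.281 1.481
endloop
endfacet
facet normal 0.918 0.392 -0.063
outer loop
vertex 0.947 -1.281 1.481
vertex 1.648 -2.617 3.378
vertex 1.465 -2.511 1.369
endloop
endfacet
facet normal 0.918 0.392 -0.063
outer loop
vertex 1.13 -1.387 3.49
vertex 1.648 -2.617 3.378
vertex 0.947 -1.281 1.481
endloop
endfacet

endsolid


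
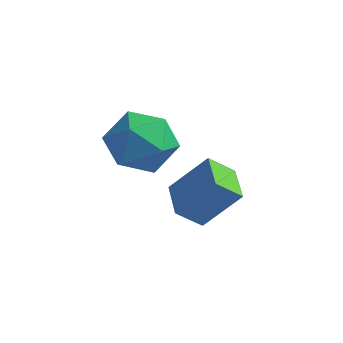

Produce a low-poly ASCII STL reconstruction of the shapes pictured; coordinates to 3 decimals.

solid 
facet normal -0.563 -0.491 0.665
outer loop
vertex 3.672 2.462 0.279
vertex 2.954 3.43 0.386
vertex 2.752 1.91 -0.908
endloop
endfacet
facet normal 0.593 -0.800 -0.088
outer loop
vertex 3.326 2.41 -1.586
vertex 3.672 2.462 0.279
vertex 2.752 1.91 -0.908
endloop
endfacet
facet normal -0.563 -0.491 0.665
outer loop
vertex 2.752 1.91 -0.908
vertex 2.954 3.43 0.386
vertex 2.034 2.878 -0.801
endloop
endfacet
facet normal -0.575 -0.345 -0.742
outer loop
vertex 2.034 2.878 -0.801
vertex 3.326 2.41 -1.586
vertex 2.752 1.91 -0.908
endloop
endfacet
facet normal 0.575 0.345 0.742
outer loop
vertex 3.672 2.462 0.279
vertex 3.528 3.93 -0.292
vertex 2.954 3.43 0.386
endloop
endfacet
facet normal 0.593 -0.800 -0.088
outer loop
vertex 4.246 2.962 -0.399
vertex 3.672 2.462 0.279
vertex 3.326 2.41 -1.586
endloop
endfacet
facet normal 0.575 0.345 0.742
outer loop
vertex 4.246 2.962 -0.399
vertex 3.528 3.93 -0.292
vertex 3.672 2.462 0.279
endloop
endfacet
facet normal -0.593 0.800 0.088
outer loop
vertex 2.954 3.43 0.386
vertex 3.528 3.93 -0.292
vertex 2.034 2.878 -0.801
endloop
endfacet
facet normal -0.575 -0.345 -0.742
outer loop
vertex 2.608 3.378 -1.479
vertex 3.326 2.41 -1.586
vertex 2.034 2.878 -0.801
endloop
endfacet
facet normal -0.593 0.800 0.088
outer loop
vertex 2.034 2.878 -0.801
vertex 3.528 3.93 -0.292
vertex 2.608 3.378 -1.479
endloop
endfacet
facet normal 0.563 0.491 -0.665
outer loop
vertex 2.608 3.378 -1.479
vertex 4.246 2.962 -0.399
vertex 3.326 2.41 -1.586
endloop
endfacet
facet normal 0.563 0.491 -0.665
outer loop
vertex 3.528 3.93 -0.292
vertex 4.246 2.962 -0.399
vertex 2.608 3.378 -1.479
endloop
endfacet
facet normal -0.365 0.829 -0.424
outer loop
vertex 0.603 4.565 -1.107
vertex -0.368 4.465 -0.467
vertex 0.54 5.074 -0.058
endloop
endfacet
facet normal 0.348 0.851 -0.392
outer loop
vertex 0.603 4.565 -1.107
vertex 0.54 5.074 -0.058
vertex 1.517 4.525 -0.383
endloop
endfacet
facet normal 0.603 0.286 -0.745
outer loop
vertex 0.603 4.565 -1.107
vertex 1.517 4.525 -0.383
vertex 1.214 3.577 -0.992
endloop
endfacet
facet normal 0.047 -0.087 -0.995
outer loop
vertex 0.603 4.565 -1.107
vertex 1.214 3.577 -0.992
vertex 0.048 3.54 -1.044
endloop
endfacet
facet normal -0.551 0.249 -0.797
outer loop
vertex 0.603 4.565 -1.107
vertex 0.048 3.54 -1.044
vertex -0.368 4.465 -0.467
endloop
endfacet
facet normal 0.541 0.789 0.292
outer loop
vertex 1.517 4.525 -0.383
vertex 0.54 5.074 -0.058
vertex 1.112 4.4 0.704
endloop
endfacet
facet normal -0.613 0.752 0.241
outer loop
vertex 0.54 5.074 -0.058
vertex -0.368 4.465 -0.467
vertex -0.054 4.363 0.652
endloop
endfacet
facet normal -0.914 -0.185 -0.362
outer loop
vertex -0.368 4.465 -0.467
vertex 0.048 3.54 -1.044
vertex -0.357 3.415 0.043
endloop
endfacet
facet normal 0.054 -0.728 -0.684
outer loop
vertex 0.048 3.54 -1.044
vertex 1.214 3.577 -0.992
vertex 0.62 2.866 -0.282
endloop
endfacet
facet normal 0.952 -0.125 -0.279
outer loop
vertex 1.214 3.577 -0.992
vertex 1.517 4.525 -0.383
vertex 1.528 3.475 0.127
endloop
endfacet
facet normal -0.047 0.087 0.995
outer loop
vertex 0.557 3.375 0.767
vertex 1.112 4.4 0.704
vertex -0.054 4.363 0.652
endloop
endfacet
facet normal -0.603 -0.286 0.745
outer loop
vertex 0.557 3.375 0.767
vertex -0.054 4.363 0.652
vertex -0.357 3.415 0.043
endloop
endfacet
facet normal -0.348 -0.851 0.392
outer loop
vertex 0.557 3.375 0.767
vertex -0.357 3.415 0.043
vertex 0.62 2.866 -0.282
endloop
endfacet
facet normal 0.365 -0.829 0.424
outer loop
vertex 0.557 3.375 0.767
vertex 0.62 2.866 -0.282
vertex 1.528 3.475 0.127
endloop
endfacet
facet normal 0.551 -0.249 0.797
outer loop
vertex 0.557 3.375 0.767
vertex 1.528 3.475 0.127
vertex 1.112 4.4 0.704
endloop
endfacet
facet normal -0.054 0.728 0.684
outer loop
vertex -0.054 4.363 0.652
vertex 1.112 4.4 0.704
vertex 0.54 5.074 -0.058
endloop
endfacet
facet normal -0.952 0.125 0.279
outer loop
vertex -0.357 3.415 0.043
vertex -0.054 4.363 0.652
vertex -0.368 4.465 -0.467
endloop
endfacet
facet normal -0.541 -0.789 -0.292
outer loop
vertex 0.62 2.866 -0.282
vertex -0.357 3.415 0.043
vertex 0.048 3.54 -1.044
endloop
endfacet
facet normal 0.613 -0.752 -0.241
outer loop
vertex 1.528 3.475 0.127
vertex 0.62 2.866 -0.282
vertex 1.214 3.577 -0.992
endloop
endfacet
facet normal 0.914 0.185 0.362
outer loop
vertex 1.112 4.4 0.704
vertex 1.528 3.475 0.127
vertex 1.517 4.525 -0.383
endloop
endfacet

endsolid


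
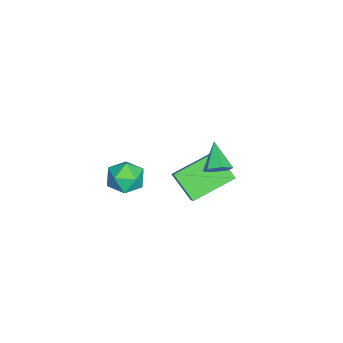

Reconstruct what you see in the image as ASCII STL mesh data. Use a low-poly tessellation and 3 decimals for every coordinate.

solid 
facet normal -0.628 0.324 0.708
outer loop
vertex 1.972 -1.216 -1.089
vertex 1.579 -1.935 -1.108
vertex 2.211 -1.827 -0.597
endloop
endfacet
facet normal 0.012 0.630 0.776
outer loop
vertex 1.972 -1.216 -1.089
vertex 2.211 -1.827 -0.597
vertex 2.771 -1.366 -0.98
endloop
endfacet
facet normal 0.160 0.973 0.168
outer loop
vertex 1.972 -1.216 -1.089
vertex 2.771 -1.366 -0.98
vertex 2.485 -1.19 -1.729
endloop
endfacet
facet normal -0.390 0.878 -0.277
outer loop
vertex 1.972 -1.216 -1.089
vertex 2.485 -1.19 -1.729
vertex 1.748 -1.542 -1.808
endloop
endfacet
facet normal -0.877 0.478 0.057
outer loop
vertex 1.972 -1.216 -1.089
vertex 1.748 -1.542 -1.808
vertex 1.579 -1.935 -1.108
endloop
endfacet
facet normal 0.496 0.113 0.861
outer loop
vertex 2.771 -1.366 -0.98
vertex 2.211 -1.827 -0.597
vertex 2.872 -2.178 -0.932
endloop
endfacet
facet normal -0.540 -0.383 0.749
outer loop
vertex 2.211 -1.827 -0.597
vertex 1.579 -1.935 -1.108
vertex 2.135 -2.53 -1.011
endloop
endfacet
facet normal -0.943 -0.135 -0.304
outer loop
vertex 1.579 -1.935 -1.108
vertex 1.748 -1.542 -1.808
vertex 1.849 -2.354 -1.76
endloop
endfacet
facet normal -0.155 0.514 -0.844
outer loop
vertex 1.748 -1.542 -1.808
vertex 2.485 -1.19 -1.729
vertex 2.409 -1.893 -2.143
endloop
endfacet
facet normal 0.735 0.667 -0.124
outer loop
vertex 2.485 -1.19 -1.729
vertex 2.771 -1.366 -0.98
vertex 3.041 -1.785 -1.632
endloop
endfacet
facet normal 0.390 -0.878 0.277
outer loop
vertex 2.648 -2.504 -1.651
vertex 2.872 -2.178 -0.932
vertex 2.135 -2.53 -1.011
endloop
endfacet
facet normal -0.160 -0.973 -0.168
outer loop
vertex 2.648 -2.504 -1.651
vertex 2.135 -2.53 -1.011
vertex 1.849 -2.354 -1.76
endloop
endfacet
facet normal -0.012 -0.630 -0.776
outer loop
vertex 2.648 -2.504 -1.651
vertex 1.849 -2.354 -1.76
vertex 2.409 -1.893 -2.143
endloop
endfacet
facet normal 0.628 -0.324 -0.708
outer loop
vertex 2.648 -2.504 -1.651
vertex 2.409 -1.893 -2.143
vertex 3.041 -1.785 -1.632
endloop
endfacet
facet normal 0.877 -0.478 -0.057
outer loop
vertex 2.648 -2.504 -1.651
vertex 3.041 -1.785 -1.632
vertex 2.872 -2.178 -0.932
endloop
endfacet
facet normal 0.155 -0.514 0.844
outer loop
vertex 2.135 -2.53 -1.011
vertex 2.872 -2.178 -0.932
vertex 2.211 -1.827 -0.597
endloop
endfacet
facet normal -0.735 -0.667 0.124
outer loop
vertex 1.849 -2.354 -1.76
vertex 2.135 -2.53 -1.011
vertex 1.579 -1.935 -1.108
endloop
endfacet
facet normal -0.496 -0.113 -0.861
outer loop
vertex 2.409 -1.893 -2.143
vertex 1.849 -2.354 -1.76
vertex 1.748 -1.542 -1.808
endloop
endfacet
facet normal 0.540 0.383 -0.749
outer loop
vertex 3.041 -1.785 -1.632
vertex 2.409 -1.893 -2.143
vertex 2.485 -1.19 -1.729
endloop
endfacet
facet normal 0.943 0.135 0.304
outer loop
vertex 2.872 -2.178 -0.932
vertex 3.041 -1.785 -1.632
vertex 2.771 -1.366 -0.98
endloop
endfacet
facet normal 0.774 0.203 -0.600
outer loop
vertex 3.556 1.909 0.895
vertex 3.26 1.716 0.448
vertex 3.229 2.266 0.594
endloop
endfacet
facet normal -0.037 0.624 0.780
outer loop
vertex 3.556 1.909 0.895
vertex 3.229 2.266 0.594
vertex 2.3 1.464 1.192
endloop
endfacet
facet normal 0.774 0.203 -0.600
outer loop
vertex 3.229 2.266 0.594
vertex 3.26 1.716 0.448
vertex 2.933 2.073 0.147
endloop
endfacet
facet normal -0.623 0.779 0.076
outer loop
vertex 3.229 2.266 0.594
vertex 2.933 2.073 0.147
vertex 2.3 1.464 1.192
endloop
endfacet
facet normal 0.774 0.203 -0.600
outer loop
vertex 2.933 2.073 0.147
vertex 3.26 1.716 0.448
vertex 2.964 1.523 0.001
endloop
endfacet
facet normal -0.872 0.079 -0.482
outer loop
vertex 2.933 2.073 0.147
vertex 2.964 1.523 0.001
vertex 2.3 1.464 1.192
endloop
endfacet
facet normal 0.774 0.203 -0.600
outer loop
vertex 2.964 1.523 0.001
vertex 3.26 1.716 0.448
vertex 3.291 1.166 0.302
endloop
endfacet
facet normal -0.535 -0.774 -0.337
outer loop
vertex 2.964 1.523 0.001
vertex 3.291 1.166 0.302
vertex 2.3 1.464 1.192
endloop
endfacet
facet normal 0.774 0.203 -0.600
outer loop
vertex 3.291 1.166 0.302
vertex 3.26 1.716 0.448
vertex 3.587 1.359 0.749
endloop
endfacet
facet normal 0.051 -0.929 0.367
outer loop
vertex 3.291 1.166 0.302
vertex 3.587 1.359 0.749
vertex 2.3 1.464 1.192
endloop
endfacet
facet normal 0.774 0.203 -0.600
outer loop
vertex 3.587 1.359 0.749
vertex 3.26 1.716 0.448
vertex 3.556 1.909 0.895
endloop
endfacet
facet normal 0.300 -0.229 0.926
outer loop
vertex 3.587 1.359 0.749
vertex 3.556 1.909 0.895
vertex 2.3 1.464 1.192
endloop
endfacet
facet normal -0.498 0.791 0.355
outer loop
vertex -2.091 1.001 -3.648
vertex -0.794 1.249 -2.381
vertex -1.377 1.854 -4.546
endloop
endfacet
facet normal -0.709 -0.135 -0.692
outer loop
vertex -0.406 0.311 -5.239
vertex -2.091 1.001 -3.648
vertex -1.377 1.854 -4.546
endloop
endfacet
facet normal -0.498 0.791 0.355
outer loop
vertex -1.377 1.854 -4.546
vertex -0.794 1.249 -2.381
vertex -0.08 2.102 -3.279
endloop
endfacet
facet normal 0.500 0.597 -0.628
outer loop
vertex -0.08 2.102 -3.279
vertex -0.406 0.311 -5.239
vertex -1.377 1.854 -4.546
endloop
endfacet
facet normal -0.500 -0.597 0.628
outer loop
vertex -2.091 1.001 -3.648
vertex 0.177 -0.294 -3.074
vertex -0.794 1.249 -2.381
endloop
endfacet
facet normal -0.709 -0.135 -0.692
outer loop
vertex -1.12 -0.542 -4.341
vertex -2.091 1.001 -3.648
vertex -0.406 0.311 -5.239
endloop
endfacet
facet normal -0.500 -0.597 0.628
outer loop
vertex -1.12 -0.542 -4.341
vertex 0.177 -0.294 -3.074
vertex -2.091 1.001 -3.648
endloop
endfacet
facet normal 0.709 0.135 0.692
outer loop
vertex -0.794 1.249 -2.381
vertex 0.177 -0.294 -3.074
vertex -0.08 2.102 -3.279
endloop
endfacet
facet normal 0.500 0.597 -0.628
outer loop
vertex 0.891 0.559 -3.972
vertex -0.406 0.311 -5.239
vertex -0.08 2.102 -3.279
endloop
endfacet
facet normal 0.709 0.135 0.692
outer loop
vertex -0.08 2.102 -3.279
vertex 0.177 -0.294 -3.074
vertex 0.891 0.559 -3.972
endloop
endfacet
facet normal 0.498 -0.791 -0.355
outer loop
vertex 0.891 0.559 -3.972
vertex -1.12 -0.542 -4.341
vertex -0.406 0.311 -5.239
endloop
endfacet
facet normal 0.498 -0.791 -0.355
outer loop
vertex 0.177 -0.294 -3.074
vertex -1.12 -0.542 -4.341
vertex 0.891 0.559 -3.972
endloop
endfacet

endsolid


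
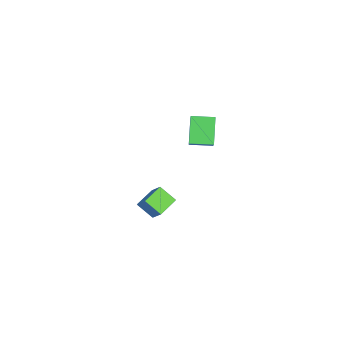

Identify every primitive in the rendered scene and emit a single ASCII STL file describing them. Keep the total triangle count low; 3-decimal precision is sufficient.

solid 
facet normal -0.853 0.448 0.267
outer loop
vertex 0.437 -2.511 -2.045
vertex 0.65 -1.667 -2.782
vertex -0.065 -3.027 -2.782
endloop
endfacet
facet normal -0.188 -0.740 0.646
outer loop
vertex 1.01 -3.593 -3.118
vertex 0.437 -2.511 -2.045
vertex -0.065 -3.027 -2.782
endloop
endfacet
facet normal -0.853 0.449 0.266
outer loop
vertex -0.065 -3.027 -2.782
vertex 0.65 -1.667 -2.782
vertex 0.148 -2.184 -3.519
endloop
endfacet
facet normal -0.487 -0.502 -0.715
outer loop
vertex 0.148 -2.184 -3.519
vertex 1.01 -3.593 -3.118
vertex -0.065 -3.027 -2.782
endloop
endfacet
facet normal 0.487 0.501 0.715
outer loop
vertex 0.437 -2.511 -2.045
vertex 1.725 -2.233 -3.118
vertex 0.65 -1.667 -2.782
endloop
endfacet
facet normal -0.187 -0.740 0.646
outer loop
vertex 1.512 -3.076 -2.381
vertex 0.437 -2.511 -2.045
vertex 1.01 -3.593 -3.118
endloop
endfacet
facet normal 0.487 0.502 0.715
outer loop
vertex 1.512 -3.076 -2.381
vertex 1.725 -2.233 -3.118
vertex 0.437 -2.511 -2.045
endloop
endfacet
facet normal 0.187 0.740 -0.646
outer loop
vertex 0.65 -1.667 -2.782
vertex 1.725 -2.233 -3.118
vertex 0.148 -2.184 -3.519
endloop
endfacet
facet normal -0.487 -0.501 -0.715
outer loop
vertex 1.223 -2.749 -3.855
vertex 1.01 -3.593 -3.118
vertex 0.148 -2.184 -3.519
endloop
endfacet
facet normal 0.187 0.740 -0.646
outer loop
vertex 0.148 -2.184 -3.519
vertex 1.725 -2.233 -3.118
vertex 1.223 -2.749 -3.855
endloop
endfacet
facet normal 0.853 -0.448 -0.267
outer loop
vertex 1.223 -2.749 -3.855
vertex 1.512 -3.076 -2.381
vertex 1.01 -3.593 -3.118
endloop
endfacet
facet normal 0.853 -0.449 -0.267
outer loop
vertex 1.725 -2.233 -3.118
vertex 1.512 -3.076 -2.381
vertex 1.223 -2.749 -3.855
endloop
endfacet
facet normal -0.769 -0.136 -0.624
outer loop
vertex 0.104 -1.04 3.156
vertex -0.064 0.138 3.106
vertex 1.113 -0.948 1.892
endloop
endfacet
facet normal 0.141 -0.989 0.041
outer loop
vertex 2.644 -0.678 3.134
vertex 0.104 -1.04 3.156
vertex 1.113 -0.948 1.892
endloop
endfacet
facet normal -0.769 -0.136 -0.624
outer loop
vertex 1.113 -0.948 1.892
vertex -0.064 0.138 3.106
vertex 0.945 0.229 1.842
endloop
endfacet
facet normal 0.623 0.056 -0.780
outer loop
vertex 0.945 0.229 1.842
vertex 2.644 -0.678 3.134
vertex 1.113 -0.948 1.892
endloop
endfacet
facet normal -0.623 -0.056 0.780
outer loop
vertex 0.104 -1.04 3.156
vertex 1.467 0.408 4.348
vertex -0.064 0.138 3.106
endloop
endfacet
facet normal 0.141 -0.989 0.042
outer loop
vertex 1.635 -0.769 4.398
vertex 0.104 -1.04 3.156
vertex 2.644 -0.678 3.134
endloop
endfacet
facet normal -0.623 -0.056 0.780
outer loop
vertex 1.635 -0.769 4.398
vertex 1.467 0.408 4.348
vertex 0.104 -1.04 3.156
endloop
endfacet
facet normal -0.141 0.989 -0.041
outer loop
vertex -0.064 0.138 3.106
vertex 1.467 0.408 4.348
vertex 0.945 0.229 1.842
endloop
endfacet
facet normal 0.623 0.056 -0.780
outer loop
vertex 2.476 0.5 3.084
vertex 2.644 -0.678 3.134
vertex 0.945 0.229 1.842
endloop
endfacet
facet normal -0.142 0.989 -0.041
outer loop
vertex 0.945 0.229 1.842
vertex 1.467 0.408 4.348
vertex 2.476 0.5 3.084
endloop
endfacet
facet normal 0.769 0.136 0.624
outer loop
vertex 2.476 0.5 3.084
vertex 1.635 -0.769 4.398
vertex 2.644 -0.678 3.134
endloop
endfacet
facet normal 0.769 0.136 0.624
outer loop
vertex 1.467 0.408 4.348
vertex 1.635 -0.769 4.398
vertex 2.476 0.5 3.084
endloop
endfacet

endsolid


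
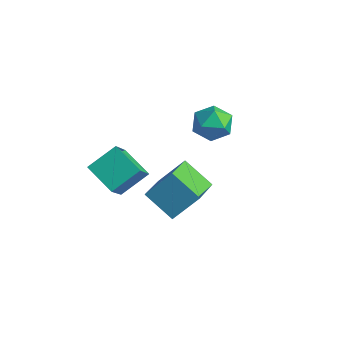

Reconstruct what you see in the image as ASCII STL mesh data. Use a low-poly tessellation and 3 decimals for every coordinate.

solid 
facet normal -0.906 -0.044 0.420
outer loop
vertex -0.933 -0.144 1.706
vertex -1.677 1.005 0.221
vertex -1.274 -1.499 0.83
endloop
endfacet
facet normal 0.369 -0.568 0.735
outer loop
vertex 0.257 -1.425 0.119
vertex -0.933 -0.144 1.706
vertex -1.274 -1.499 0.83
endloop
endfacet
facet normal -0.906 -0.044 0.421
outer loop
vertex -1.274 -1.499 0.83
vertex -1.677 1.005 0.221
vertex -2.019 -0.35 -0.656
endloop
endfacet
facet normal -0.207 -0.821 -0.531
outer loop
vertex -2.019 -0.35 -0.656
vertex 0.257 -1.425 0.119
vertex -1.274 -1.499 0.83
endloop
endfacet
facet normal 0.207 0.821 0.532
outer loop
vertex -0.933 -0.144 1.706
vertex -0.146 1.079 -0.49
vertex -1.677 1.005 0.221
endloop
endfacet
facet normal 0.368 -0.569 0.735
outer loop
vertex 0.599 -0.07 0.996
vertex -0.933 -0.144 1.706
vertex 0.257 -1.425 0.119
endloop
endfacet
facet normal 0.207 0.821 0.532
outer loop
vertex 0.599 -0.07 0.996
vertex -0.146 1.079 -0.49
vertex -0.933 -0.144 1.706
endloop
endfacet
facet normal -0.369 0.569 -0.735
outer loop
vertex -1.677 1.005 0.221
vertex -0.146 1.079 -0.49
vertex -2.019 -0.35 -0.656
endloop
endfacet
facet normal -0.207 -0.821 -0.532
outer loop
vertex -0.487 -0.276 -1.366
vertex 0.257 -1.425 0.119
vertex -2.019 -0.35 -0.656
endloop
endfacet
facet normal -0.368 0.568 -0.736
outer loop
vertex -2.019 -0.35 -0.656
vertex -0.146 1.079 -0.49
vertex -0.487 -0.276 -1.366
endloop
endfacet
facet normal 0.906 0.043 -0.420
outer loop
vertex -0.487 -0.276 -1.366
vertex 0.599 -0.07 0.996
vertex 0.257 -1.425 0.119
endloop
endfacet
facet normal 0.906 0.044 -0.420
outer loop
vertex -0.146 1.079 -0.49
vertex 0.599 -0.07 0.996
vertex -0.487 -0.276 -1.366
endloop
endfacet
facet normal -0.356 -0.590 -0.724
outer loop
vertex 4.639 -1.83 1.659
vertex 3.307 -2.168 2.59
vertex 3.638 -0.198 0.821
endloop
endfacet
facet normal 0.802 0.204 -0.561
outer loop
vertex 4.233 0.788 2.03
vertex 4.639 -1.83 1.659
vertex 3.638 -0.198 0.821
endloop
endfacet
facet normal -0.356 -0.590 -0.724
outer loop
vertex 3.638 -0.198 0.821
vertex 3.307 -2.168 2.59
vertex 2.306 -0.536 1.752
endloop
endfacet
facet normal -0.479 0.781 -0.401
outer loop
vertex 2.306 -0.536 1.752
vertex 4.233 0.788 2.03
vertex 3.638 -0.198 0.821
endloop
endfacet
facet normal 0.479 -0.781 0.401
outer loop
vertex 4.639 -1.83 1.659
vertex 3.902 -1.182 3.799
vertex 3.307 -2.168 2.59
endloop
endfacet
facet normal 0.802 0.204 -0.561
outer loop
vertex 5.234 -0.844 2.868
vertex 4.639 -1.83 1.659
vertex 4.233 0.788 2.03
endloop
endfacet
facet normal 0.479 -0.781 0.401
outer loop
vertex 5.234 -0.844 2.868
vertex 3.902 -1.182 3.799
vertex 4.639 -1.83 1.659
endloop
endfacet
facet normal -0.802 -0.204 0.561
outer loop
vertex 3.307 -2.168 2.59
vertex 3.902 -1.182 3.799
vertex 2.306 -0.536 1.752
endloop
endfacet
facet normal -0.479 0.781 -0.401
outer loop
vertex 2.901 0.45 2.961
vertex 4.233 0.788 2.03
vertex 2.306 -0.536 1.752
endloop
endfacet
facet normal -0.802 -0.204 0.561
outer loop
vertex 2.306 -0.536 1.752
vertex 3.902 -1.182 3.799
vertex 2.901 0.45 2.961
endloop
endfacet
facet normal 0.356 0.590 0.724
outer loop
vertex 2.901 0.45 2.961
vertex 5.234 -0.844 2.868
vertex 4.233 0.788 2.03
endloop
endfacet
facet normal 0.356 0.590 0.724
outer loop
vertex 3.902 -1.182 3.799
vertex 5.234 -0.844 2.868
vertex 2.901 0.45 2.961
endloop
endfacet
facet normal -0.887 -0.454 -0.080
outer loop
vertex 0.395 3.648 2.275
vertex 0.863 2.744 2.216
vertex 0.59 3.118 3.124
endloop
endfacet
facet normal -0.941 0.144 0.306
outer loop
vertex 0.395 3.648 2.275
vertex 0.59 3.118 3.124
vertex 0.739 4.127 3.108
endloop
endfacet
facet normal -0.719 0.688 -0.099
outer loop
vertex 0.395 3.648 2.275
vertex 0.739 4.127 3.108
vertex 1.104 4.376 2.189
endloop
endfacet
facet normal -0.528 0.427 -0.734
outer loop
vertex 0.395 3.648 2.275
vertex 1.104 4.376 2.189
vertex 1.181 3.522 1.637
endloop
endfacet
facet normal -0.632 -0.280 -0.723
outer loop
vertex 0.395 3.648 2.275
vertex 1.181 3.522 1.637
vertex 0.863 2.744 2.216
endloop
endfacet
facet normal -0.499 0.087 0.862
outer loop
vertex 0.739 4.127 3.108
vertex 0.59 3.118 3.124
vertex 1.419 3.518 3.563
endloop
endfacet
facet normal -0.411 -0.880 0.239
outer loop
vertex 0.59 3.118 3.124
vertex 0.863 2.744 2.216
vertex 1.496 2.664 3.011
endloop
endfacet
facet normal 0.002 -0.597 -0.802
outer loop
vertex 0.863 2.744 2.216
vertex 1.181 3.522 1.637
vertex 1.861 2.913 2.092
endloop
endfacet
facet normal 0.171 0.546 -0.820
outer loop
vertex 1.181 3.522 1.637
vertex 1.104 4.376 2.189
vertex 2.01 3.922 2.076
endloop
endfacet
facet normal -0.138 0.968 0.207
outer loop
vertex 1.104 4.376 2.189
vertex 0.739 4.127 3.108
vertex 1.737 4.296 2.984
endloop
endfacet
facet normal 0.528 -0.427 0.734
outer loop
vertex 2.205 3.392 2.925
vertex 1.419 3.518 3.563
vertex 1.496 2.664 3.011
endloop
endfacet
facet normal 0.719 -0.688 0.099
outer loop
vertex 2.205 3.392 2.925
vertex 1.496 2.664 3.011
vertex 1.861 2.913 2.092
endloop
endfacet
facet normal 0.941 -0.144 -0.306
outer loop
vertex 2.205 3.392 2.925
vertex 1.861 2.913 2.092
vertex 2.01 3.922 2.076
endloop
endfacet
facet normal 0.887 0.454 0.080
outer loop
vertex 2.205 3.392 2.925
vertex 2.01 3.922 2.076
vertex 1.737 4.296 2.984
endloop
endfacet
facet normal 0.632 0.280 0.723
outer loop
vertex 2.205 3.392 2.925
vertex 1.737 4.296 2.984
vertex 1.419 3.518 3.563
endloop
endfacet
facet normal -0.171 -0.546 0.820
outer loop
vertex 1.496 2.664 3.011
vertex 1.419 3.518 3.563
vertex 0.59 3.118 3.124
endloop
endfacet
facet normal 0.138 -0.968 -0.207
outer loop
vertex 1.861 2.913 2.092
vertex 1.496 2.664 3.011
vertex 0.863 2.744 2.216
endloop
endfacet
facet normal 0.499 -0.087 -0.862
outer loop
vertex 2.01 3.922 2.076
vertex 1.861 2.913 2.092
vertex 1.181 3.522 1.637
endloop
endfacet
facet normal 0.411 0.880 -0.239
outer loop
vertex 1.737 4.296 2.984
vertex 2.01 3.922 2.076
vertex 1.104 4.376 2.189
endloop
endfacet
facet normal -0.002 0.597 0.802
outer loop
vertex 1.419 3.518 3.563
vertex 1.737 4.296 2.984
vertex 0.739 4.127 3.108
endloop
endfacet

endsolid


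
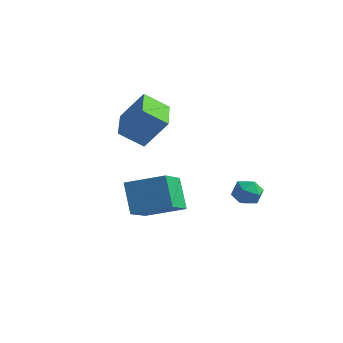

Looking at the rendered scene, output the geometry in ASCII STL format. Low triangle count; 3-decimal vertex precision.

solid 
facet normal 0.090 0.995 -0.045
outer loop
vertex 1.781 3.438 0.414
vertex 1.675 3.481 1.152
vertex 2.365 3.406 0.877
endloop
endfacet
facet normal 0.478 0.681 -0.556
outer loop
vertex 1.781 3.438 0.414
vertex 2.365 3.406 0.877
vertex 2.331 2.949 0.288
endloop
endfacet
facet normal 0.037 0.288 -0.957
outer loop
vertex 1.781 3.438 0.414
vertex 2.331 2.949 0.288
vertex 1.62 2.741 0.198
endloop
endfacet
facet normal -0.623 0.359 -0.695
outer loop
vertex 1.781 3.438 0.414
vertex 1.62 2.741 0.198
vertex 1.214 3.07 0.732
endloop
endfacet
facet normal -0.590 0.796 -0.131
outer loop
vertex 1.781 3.438 0.414
vertex 1.214 3.07 0.732
vertex 1.675 3.481 1.152
endloop
endfacet
facet normal 0.940 0.240 -0.241
outer loop
vertex 2.331 2.949 0.288
vertex 2.365 3.406 0.877
vertex 2.566 2.69 0.948
endloop
endfacet
facet normal 0.314 0.748 0.585
outer loop
vertex 2.365 3.406 0.877
vertex 1.675 3.481 1.152
vertex 2.16 3.019 1.482
endloop
endfacet
facet normal -0.787 0.426 0.447
outer loop
vertex 1.675 3.481 1.152
vertex 1.214 3.07 0.732
vertex 1.449 2.811 1.392
endloop
endfacet
facet normal -0.839 -0.282 -0.465
outer loop
vertex 1.214 3.07 0.732
vertex 1.62 2.741 0.198
vertex 1.415 2.354 0.803
endloop
endfacet
facet normal 0.228 -0.396 -0.890
outer loop
vertex 1.62 2.741 0.198
vertex 2.331 2.949 0.288
vertex 2.105 2.279 0.528
endloop
endfacet
facet normal 0.623 -0.359 0.695
outer loop
vertex 1.999 2.322 1.266
vertex 2.566 2.69 0.948
vertex 2.16 3.019 1.482
endloop
endfacet
facet normal -0.037 -0.288 0.957
outer loop
vertex 1.999 2.322 1.266
vertex 2.16 3.019 1.482
vertex 1.449 2.811 1.392
endloop
endfacet
facet normal -0.478 -0.681 0.556
outer loop
vertex 1.999 2.322 1.266
vertex 1.449 2.811 1.392
vertex 1.415 2.354 0.803
endloop
endfacet
facet normal -0.090 -0.995 0.045
outer loop
vertex 1.999 2.322 1.266
vertex 1.415 2.354 0.803
vertex 2.105 2.279 0.528
endloop
endfacet
facet normal 0.590 -0.796 0.131
outer loop
vertex 1.999 2.322 1.266
vertex 2.105 2.279 0.528
vertex 2.566 2.69 0.948
endloop
endfacet
facet normal 0.839 0.282 0.465
outer loop
vertex 2.16 3.019 1.482
vertex 2.566 2.69 0.948
vertex 2.365 3.406 0.877
endloop
endfacet
facet normal -0.228 0.396 0.890
outer loop
vertex 1.449 2.811 1.392
vertex 2.16 3.019 1.482
vertex 1.675 3.481 1.152
endloop
endfacet
facet normal -0.940 -0.240 0.241
outer loop
vertex 1.415 2.354 0.803
vertex 1.449 2.811 1.392
vertex 1.214 3.07 0.732
endloop
endfacet
facet normal -0.314 -0.748 -0.585
outer loop
vertex 2.105 2.279 0.528
vertex 1.415 2.354 0.803
vertex 1.62 2.741 0.198
endloop
endfacet
facet normal 0.787 -0.426 -0.447
outer loop
vertex 2.566 2.69 0.948
vertex 2.105 2.279 0.528
vertex 2.331 2.949 0.288
endloop
endfacet
facet normal -0.454 0.380 0.806
outer loop
vertex -2.602 0.369 1.229
vertex -0.979 1.061 1.817
vertex -2.944 1.977 0.277
endloop
endfacet
facet normal -0.872 -0.373 -0.316
outer loop
vertex -2.181 1.339 -1.077
vertex -2.602 0.369 1.229
vertex -2.944 1.977 0.277
endloop
endfacet
facet normal -0.454 0.380 0.806
outer loop
vertex -2.944 1.977 0.277
vertex -0.979 1.061 1.817
vertex -1.321 2.67 0.865
endloop
endfacet
facet normal -0.180 0.847 -0.501
outer loop
vertex -1.321 2.67 0.865
vertex -2.181 1.339 -1.077
vertex -2.944 1.977 0.277
endloop
endfacet
facet normal 0.180 -0.847 0.500
outer loop
vertex -2.602 0.369 1.229
vertex -0.216 0.423 0.463
vertex -0.979 1.061 1.817
endloop
endfacet
facet normal -0.873 -0.372 -0.316
outer loop
vertex -1.839 -0.27 -0.125
vertex -2.602 0.369 1.229
vertex -2.181 1.339 -1.077
endloop
endfacet
facet normal 0.180 -0.847 0.501
outer loop
vertex -1.839 -0.27 -0.125
vertex -0.216 0.423 0.463
vertex -2.602 0.369 1.229
endloop
endfacet
facet normal 0.873 0.373 0.316
outer loop
vertex -0.979 1.061 1.817
vertex -0.216 0.423 0.463
vertex -1.321 2.67 0.865
endloop
endfacet
facet normal -0.180 0.847 -0.501
outer loop
vertex -0.558 2.031 -0.489
vertex -2.181 1.339 -1.077
vertex -1.321 2.67 0.865
endloop
endfacet
facet normal 0.873 0.373 0.316
outer loop
vertex -1.321 2.67 0.865
vertex -0.216 0.423 0.463
vertex -0.558 2.031 -0.489
endloop
endfacet
facet normal 0.454 -0.380 -0.806
outer loop
vertex -0.558 2.031 -0.489
vertex -1.839 -0.27 -0.125
vertex -2.181 1.339 -1.077
endloop
endfacet
facet normal 0.454 -0.380 -0.806
outer loop
vertex -0.216 0.423 0.463
vertex -1.839 -0.27 -0.125
vertex -0.558 2.031 -0.489
endloop
endfacet
facet normal -0.533 -0.260 -0.805
outer loop
vertex -3.437 1.189 3.585
vertex -4.424 2.771 3.728
vertex -2.544 1.818 2.791
endloop
endfacet
facet normal 0.527 -0.846 -0.077
outer loop
vertex -1.616 2.269 4.192
vertex -3.437 1.189 3.585
vertex -2.544 1.818 2.791
endloop
endfacet
facet normal -0.533 -0.260 -0.805
outer loop
vertex -2.544 1.818 2.791
vertex -4.424 2.771 3.728
vertex -3.531 3.4 2.934
endloop
endfacet
facet normal 0.661 0.466 -0.588
outer loop
vertex -3.531 3.4 2.934
vertex -1.616 2.269 4.192
vertex -2.544 1.818 2.791
endloop
endfacet
facet normal -0.661 -0.466 0.588
outer loop
vertex -3.437 1.189 3.585
vertex -3.496 3.222 5.129
vertex -4.424 2.771 3.728
endloop
endfacet
facet normal 0.527 -0.846 -0.077
outer loop
vertex -2.509 1.64 4.986
vertex -3.437 1.189 3.585
vertex -1.616 2.269 4.192
endloop
endfacet
facet normal -0.661 -0.466 0.588
outer loop
vertex -2.509 1.64 4.986
vertex -3.496 3.222 5.129
vertex -3.437 1.189 3.585
endloop
endfacet
facet normal -0.527 0.846 0.077
outer loop
vertex -4.424 2.771 3.728
vertex -3.496 3.222 5.129
vertex -3.531 3.4 2.934
endloop
endfacet
facet normal 0.661 0.466 -0.588
outer loop
vertex -2.603 3.851 4.335
vertex -1.616 2.269 4.192
vertex -3.531 3.4 2.934
endloop
endfacet
facet normal -0.527 0.846 0.077
outer loop
vertex -3.531 3.4 2.934
vertex -3.496 3.222 5.129
vertex -2.603 3.851 4.335
endloop
endfacet
facet normal 0.533 0.260 0.805
outer loop
vertex -2.603 3.851 4.335
vertex -2.509 1.64 4.986
vertex -1.616 2.269 4.192
endloop
endfacet
facet normal 0.533 0.260 0.805
outer loop
vertex -3.496 3.222 5.129
vertex -2.509 1.64 4.986
vertex -2.603 3.851 4.335
endloop
endfacet

endsolid


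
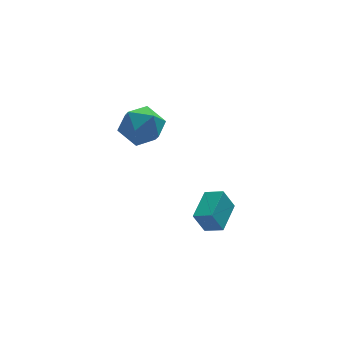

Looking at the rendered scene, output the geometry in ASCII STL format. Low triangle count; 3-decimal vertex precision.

solid 
facet normal -0.767 0.547 -0.336
outer loop
vertex -1.736 4.276 0.747
vertex -2.407 3.838 1.566
vertex -1.81 4.797 1.765
endloop
endfacet
facet normal -0.146 0.876 -0.459
outer loop
vertex -1.736 4.276 0.747
vertex -1.81 4.797 1.765
vertex -0.793 4.695 1.246
endloop
endfacet
facet normal 0.257 0.444 -0.858
outer loop
vertex -1.736 4.276 0.747
vertex -0.793 4.695 1.246
vertex -0.761 3.673 0.727
endloop
endfacet
facet normal -0.114 -0.152 -0.982
outer loop
vertex -1.736 4.276 0.747
vertex -0.761 3.673 0.727
vertex -1.759 3.144 0.925
endloop
endfacet
facet normal -0.747 -0.088 -0.659
outer loop
vertex -1.736 4.276 0.747
vertex -1.759 3.144 0.925
vertex -2.407 3.838 1.566
endloop
endfacet
facet normal 0.183 0.969 0.168
outer loop
vertex -0.793 4.695 1.246
vertex -1.81 4.797 1.765
vertex -0.881 4.516 2.375
endloop
endfacet
facet normal -0.822 0.436 0.367
outer loop
vertex -1.81 4.797 1.765
vertex -2.407 3.838 1.566
vertex -1.879 3.987 2.573
endloop
endfacet
facet normal -0.790 -0.594 -0.156
outer loop
vertex -2.407 3.838 1.566
vertex -1.759 3.144 0.925
vertex -1.847 2.965 2.054
endloop
endfacet
facet normal 0.235 -0.696 -0.678
outer loop
vertex -1.759 3.144 0.925
vertex -0.761 3.673 0.727
vertex -0.83 2.863 1.535
endloop
endfacet
facet normal 0.836 0.269 -0.478
outer loop
vertex -0.761 3.673 0.727
vertex -0.793 4.695 1.246
vertex -0.233 3.822 1.734
endloop
endfacet
facet normal 0.114 0.152 0.982
outer loop
vertex -0.904 3.384 2.553
vertex -0.881 4.516 2.375
vertex -1.879 3.987 2.573
endloop
endfacet
facet normal -0.257 -0.444 0.858
outer loop
vertex -0.904 3.384 2.553
vertex -1.879 3.987 2.573
vertex -1.847 2.965 2.054
endloop
endfacet
facet normal 0.146 -0.876 0.459
outer loop
vertex -0.904 3.384 2.553
vertex -1.847 2.965 2.054
vertex -0.83 2.863 1.535
endloop
endfacet
facet normal 0.767 -0.547 0.336
outer loop
vertex -0.904 3.384 2.553
vertex -0.83 2.863 1.535
vertex -0.233 3.822 1.734
endloop
endfacet
facet normal 0.747 0.088 0.659
outer loop
vertex -0.904 3.384 2.553
vertex -0.233 3.822 1.734
vertex -0.881 4.516 2.375
endloop
endfacet
facet normal -0.235 0.696 0.678
outer loop
vertex -1.879 3.987 2.573
vertex -0.881 4.516 2.375
vertex -1.81 4.797 1.765
endloop
endfacet
facet normal -0.836 -0.269 0.478
outer loop
vertex -1.847 2.965 2.054
vertex -1.879 3.987 2.573
vertex -2.407 3.838 1.566
endloop
endfacet
facet normal -0.183 -0.969 -0.168
outer loop
vertex -0.83 2.863 1.535
vertex -1.847 2.965 2.054
vertex -1.759 3.144 0.925
endloop
endfacet
facet normal 0.822 -0.436 -0.367
outer loop
vertex -0.233 3.822 1.734
vertex -0.83 2.863 1.535
vertex -0.761 3.673 0.727
endloop
endfacet
facet normal 0.790 0.594 0.156
outer loop
vertex -0.881 4.516 2.375
vertex -0.233 3.822 1.734
vertex -0.793 4.695 1.246
endloop
endfacet
facet normal -0.561 -0.797 -0.223
outer loop
vertex 0.003 -2.273 0.183
vertex -0.639 -1.726 -0.159
vertex 0.492 -2.333 -0.834
endloop
endfacet
facet normal 0.705 -0.602 0.375
outer loop
vertex 1.379 -1.074 -0.481
vertex 0.003 -2.273 0.183
vertex 0.492 -2.333 -0.834
endloop
endfacet
facet normal -0.561 -0.797 -0.223
outer loop
vertex 0.492 -2.333 -0.834
vertex -0.639 -1.726 -0.159
vertex -0.15 -1.786 -1.175
endloop
endfacet
facet normal 0.433 -0.053 -0.900
outer loop
vertex -0.15 -1.786 -1.175
vertex 1.379 -1.074 -0.481
vertex 0.492 -2.333 -0.834
endloop
endfacet
facet normal -0.434 0.053 0.899
outer loop
vertex 0.003 -2.273 0.183
vertex 0.248 -0.467 0.194
vertex -0.639 -1.726 -0.159
endloop
endfacet
facet normal 0.705 -0.602 0.375
outer loop
vertex 0.89 -1.014 0.535
vertex 0.003 -2.273 0.183
vertex 1.379 -1.074 -0.481
endloop
endfacet
facet normal -0.433 0.053 0.900
outer loop
vertex 0.89 -1.014 0.535
vertex 0.248 -0.467 0.194
vertex 0.003 -2.273 0.183
endloop
endfacet
facet normal -0.705 0.602 -0.375
outer loop
vertex -0.639 -1.726 -0.159
vertex 0.248 -0.467 0.194
vertex -0.15 -1.786 -1.175
endloop
endfacet
facet normal 0.433 -0.054 -0.900
outer loop
vertex 0.737 -0.527 -0.823
vertex 1.379 -1.074 -0.481
vertex -0.15 -1.786 -1.175
endloop
endfacet
facet normal -0.705 0.602 -0.375
outer loop
vertex -0.15 -1.786 -1.175
vertex 0.248 -0.467 0.194
vertex 0.737 -0.527 -0.823
endloop
endfacet
facet normal 0.561 0.797 0.223
outer loop
vertex 0.737 -0.527 -0.823
vertex 0.89 -1.014 0.535
vertex 1.379 -1.074 -0.481
endloop
endfacet
facet normal 0.561 0.797 0.223
outer loop
vertex 0.248 -0.467 0.194
vertex 0.89 -1.014 0.535
vertex 0.737 -0.527 -0.823
endloop
endfacet

endsolid


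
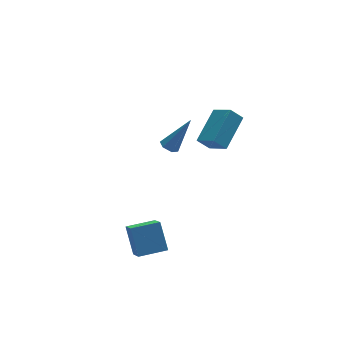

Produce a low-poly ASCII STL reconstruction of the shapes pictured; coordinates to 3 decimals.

solid 
facet normal -0.545 0.014 -0.838
outer loop
vertex 2.91 2.543 -1.756
vertex 2.54 2.867 -1.51
vertex 2.963 3.09 -1.781
endloop
endfacet
facet normal 0.931 -0.106 -0.350
outer loop
vertex 2.91 2.543 -1.756
vertex 2.963 3.09 -1.781
vertex 3.72 2.833 0.31
endloop
endfacet
facet normal -0.545 0.014 -0.838
outer loop
vertex 2.963 3.09 -1.781
vertex 2.54 2.867 -1.51
vertex 2.593 3.414 -1.535
endloop
endfacet
facet normal 0.606 0.786 -0.123
outer loop
vertex 2.963 3.09 -1.781
vertex 2.593 3.414 -1.535
vertex 3.72 2.833 0.31
endloop
endfacet
facet normal -0.544 0.014 -0.839
outer loop
vertex 2.593 3.414 -1.535
vertex 2.54 2.867 -1.51
vertex 2.169 3.191 -1.264
endloop
endfacet
facet normal -0.208 0.890 0.407
outer loop
vertex 2.593 3.414 -1.535
vertex 2.169 3.191 -1.264
vertex 3.72 2.833 0.31
endloop
endfacet
facet normal -0.544 0.014 -0.839
outer loop
vertex 2.169 3.191 -1.264
vertex 2.54 2.867 -1.51
vertex 2.116 2.644 -1.239
endloop
endfacet
facet normal -0.697 0.100 0.710
outer loop
vertex 2.169 3.191 -1.264
vertex 2.116 2.644 -1.239
vertex 3.72 2.833 0.31
endloop
endfacet
facet normal -0.545 0.017 -0.838
outer loop
vertex 2.116 2.644 -1.239
vertex 2.54 2.867 -1.51
vertex 2.486 2.32 -1.486
endloop
endfacet
facet normal -0.372 -0.793 0.482
outer loop
vertex 2.116 2.644 -1.239
vertex 2.486 2.32 -1.486
vertex 3.72 2.833 0.31
endloop
endfacet
facet normal -0.543 0.017 -0.839
outer loop
vertex 2.486 2.32 -1.486
vertex 2.54 2.867 -1.51
vertex 2.91 2.543 -1.756
endloop
endfacet
facet normal 0.441 -0.896 -0.047
outer loop
vertex 2.486 2.32 -1.486
vertex 2.91 2.543 -1.756
vertex 3.72 2.833 0.31
endloop
endfacet
facet normal -0.668 0.173 0.724
outer loop
vertex 3.065 -1.832 2.613
vertex 4.442 -0.598 3.588
vertex 2.604 -0.783 1.938
endloop
endfacet
facet normal -0.659 -0.590 -0.467
outer loop
vertex 3.218 -0.942 1.272
vertex 3.065 -1.832 2.613
vertex 2.604 -0.783 1.938
endloop
endfacet
facet normal -0.668 0.172 0.724
outer loop
vertex 2.604 -0.783 1.938
vertex 4.442 -0.598 3.588
vertex 3.98 0.451 2.913
endloop
endfacet
facet normal -0.347 0.788 -0.508
outer loop
vertex 3.98 0.451 2.913
vertex 3.218 -0.942 1.272
vertex 2.604 -0.783 1.938
endloop
endfacet
facet normal 0.347 -0.788 0.508
outer loop
vertex 3.065 -1.832 2.613
vertex 5.056 -0.757 2.922
vertex 4.442 -0.598 3.588
endloop
endfacet
facet normal -0.658 -0.590 -0.467
outer loop
vertex 3.68 -1.991 1.947
vertex 3.065 -1.832 2.613
vertex 3.218 -0.942 1.272
endloop
endfacet
facet normal 0.347 -0.788 0.508
outer loop
vertex 3.68 -1.991 1.947
vertex 5.056 -0.757 2.922
vertex 3.065 -1.832 2.613
endloop
endfacet
facet normal 0.659 0.590 0.466
outer loop
vertex 4.442 -0.598 3.588
vertex 5.056 -0.757 2.922
vertex 3.98 0.451 2.913
endloop
endfacet
facet normal -0.347 0.788 -0.508
outer loop
vertex 4.595 0.292 2.247
vertex 3.218 -0.942 1.272
vertex 3.98 0.451 2.913
endloop
endfacet
facet normal 0.658 0.590 0.467
outer loop
vertex 3.98 0.451 2.913
vertex 5.056 -0.757 2.922
vertex 4.595 0.292 2.247
endloop
endfacet
facet normal 0.667 -0.172 -0.725
outer loop
vertex 4.595 0.292 2.247
vertex 3.68 -1.991 1.947
vertex 3.218 -0.942 1.272
endloop
endfacet
facet normal 0.668 -0.172 -0.724
outer loop
vertex 5.056 -0.757 2.922
vertex 3.68 -1.991 1.947
vertex 4.595 0.292 2.247
endloop
endfacet
facet normal -0.995 0.075 -0.068
outer loop
vertex -1.378 -2.19 -2.487
vertex -1.224 -1.009 -3.448
vertex -1.369 -3.239 -3.774
endloop
endfacet
facet normal -0.101 -0.772 0.628
outer loop
vertex 0.124 -3.351 -3.672
vertex -1.378 -2.19 -2.487
vertex -1.369 -3.239 -3.774
endloop
endfacet
facet normal -0.995 0.075 -0.069
outer loop
vertex -1.369 -3.239 -3.774
vertex -1.224 -1.009 -3.448
vertex -1.214 -2.058 -4.735
endloop
endfacet
facet normal 0.006 -0.632 -0.775
outer loop
vertex -1.214 -2.058 -4.735
vertex 0.124 -3.351 -3.672
vertex -1.369 -3.239 -3.774
endloop
endfacet
facet normal -0.006 0.632 0.775
outer loop
vertex -1.378 -2.19 -2.487
vertex 0.269 -1.121 -3.346
vertex -1.224 -1.009 -3.448
endloop
endfacet
facet normal -0.101 -0.772 0.628
outer loop
vertex 0.114 -2.302 -2.385
vertex -1.378 -2.19 -2.487
vertex 0.124 -3.351 -3.672
endloop
endfacet
facet normal -0.006 0.632 0.775
outer loop
vertex 0.114 -2.302 -2.385
vertex 0.269 -1.121 -3.346
vertex -1.378 -2.19 -2.487
endloop
endfacet
facet normal 0.101 0.772 -0.628
outer loop
vertex -1.224 -1.009 -3.448
vertex 0.269 -1.121 -3.346
vertex -1.214 -2.058 -4.735
endloop
endfacet
facet normal 0.006 -0.632 -0.775
outer loop
vertex 0.278 -2.17 -4.633
vertex 0.124 -3.351 -3.672
vertex -1.214 -2.058 -4.735
endloop
endfacet
facet normal 0.101 0.772 -0.628
outer loop
vertex -1.214 -2.058 -4.735
vertex 0.269 -1.121 -3.346
vertex 0.278 -2.17 -4.633
endloop
endfacet
facet normal 0.995 -0.074 0.068
outer loop
vertex 0.278 -2.17 -4.633
vertex 0.114 -2.302 -2.385
vertex 0.124 -3.351 -3.672
endloop
endfacet
facet normal 0.995 -0.075 0.068
outer loop
vertex 0.269 -1.121 -3.346
vertex 0.114 -2.302 -2.385
vertex 0.278 -2.17 -4.633
endloop
endfacet

endsolid
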